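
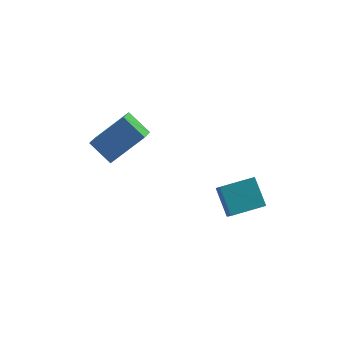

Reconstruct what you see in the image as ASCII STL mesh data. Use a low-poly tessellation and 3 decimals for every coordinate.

solid 
facet normal -0.750 -0.137 -0.648
outer loop
vertex -3.827 2.593 -0.446
vertex -3.489 3.457 -1.02
vertex -3.06 1.814 -1.169
endloop
endfacet
facet normal -0.309 -0.792 0.526
outer loop
vertex -1.591 2.083 0.1
vertex -3.827 2.593 -0.446
vertex -3.06 1.814 -1.169
endloop
endfacet
facet normal -0.750 -0.137 -0.647
outer loop
vertex -3.06 1.814 -1.169
vertex -3.489 3.457 -1.02
vertex -2.723 2.678 -1.742
endloop
endfacet
facet normal 0.585 -0.594 -0.552
outer loop
vertex -2.723 2.678 -1.742
vertex -1.591 2.083 0.1
vertex -3.06 1.814 -1.169
endloop
endfacet
facet normal -0.585 0.595 0.551
outer loop
vertex -3.827 2.593 -0.446
vertex -2.02 3.726 0.249
vertex -3.489 3.457 -1.02
endloop
endfacet
facet normal -0.309 -0.792 0.526
outer loop
vertex -2.357 2.862 0.822
vertex -3.827 2.593 -0.446
vertex -1.591 2.083 0.1
endloop
endfacet
facet normal -0.585 0.594 0.552
outer loop
vertex -2.357 2.862 0.822
vertex -2.02 3.726 0.249
vertex -3.827 2.593 -0.446
endloop
endfacet
facet normal 0.310 0.792 -0.526
outer loop
vertex -3.489 3.457 -1.02
vertex -2.02 3.726 0.249
vertex -2.723 2.678 -1.742
endloop
endfacet
facet normal 0.585 -0.595 -0.551
outer loop
vertex -1.253 2.947 -0.474
vertex -1.591 2.083 0.1
vertex -2.723 2.678 -1.742
endloop
endfacet
facet normal 0.309 0.792 -0.526
outer loop
vertex -2.723 2.678 -1.742
vertex -2.02 3.726 0.249
vertex -1.253 2.947 -0.474
endloop
endfacet
facet normal 0.750 0.137 0.648
outer loop
vertex -1.253 2.947 -0.474
vertex -2.357 2.862 0.822
vertex -1.591 2.083 0.1
endloop
endfacet
facet normal 0.750 0.137 0.648
outer loop
vertex -2.02 3.726 0.249
vertex -2.357 2.862 0.822
vertex -1.253 2.947 -0.474
endloop
endfacet
facet normal -0.980 -0.160 -0.119
outer loop
vertex 1.329 0.723 -2.437
vertex 1.314 1.538 -3.412
vertex 1.617 -0.365 -3.351
endloop
endfacet
facet normal 0.012 -0.641 0.767
outer loop
vertex 3.126 -0.118 -3.168
vertex 1.329 0.723 -2.437
vertex 1.617 -0.365 -3.351
endloop
endfacet
facet normal -0.980 -0.160 -0.119
outer loop
vertex 1.617 -0.365 -3.351
vertex 1.314 1.538 -3.412
vertex 1.602 0.45 -4.326
endloop
endfacet
facet normal 0.199 -0.750 -0.630
outer loop
vertex 1.602 0.45 -4.326
vertex 3.126 -0.118 -3.168
vertex 1.617 -0.365 -3.351
endloop
endfacet
facet normal -0.199 0.750 0.630
outer loop
vertex 1.329 0.723 -2.437
vertex 2.823 1.785 -3.229
vertex 1.314 1.538 -3.412
endloop
endfacet
facet normal 0.012 -0.641 0.767
outer loop
vertex 2.838 0.97 -2.254
vertex 1.329 0.723 -2.437
vertex 3.126 -0.118 -3.168
endloop
endfacet
facet normal -0.199 0.750 0.630
outer loop
vertex 2.838 0.97 -2.254
vertex 2.823 1.785 -3.229
vertex 1.329 0.723 -2.437
endloop
endfacet
facet normal -0.012 0.641 -0.767
outer loop
vertex 1.314 1.538 -3.412
vertex 2.823 1.785 -3.229
vertex 1.602 0.45 -4.326
endloop
endfacet
facet normal 0.199 -0.750 -0.630
outer loop
vertex 3.111 0.697 -4.143
vertex 3.126 -0.118 -3.168
vertex 1.602 0.45 -4.326
endloop
endfacet
facet normal -0.012 0.641 -0.767
outer loop
vertex 1.602 0.45 -4.326
vertex 2.823 1.785 -3.229
vertex 3.111 0.697 -4.143
endloop
endfacet
facet normal 0.980 0.160 0.119
outer loop
vertex 3.111 0.697 -4.143
vertex 2.838 0.97 -2.254
vertex 3.126 -0.118 -3.168
endloop
endfacet
facet normal 0.980 0.160 0.119
outer loop
vertex 2.823 1.785 -3.229
vertex 2.838 0.97 -2.254
vertex 3.111 0.697 -4.143
endloop
endfacet

endsolid


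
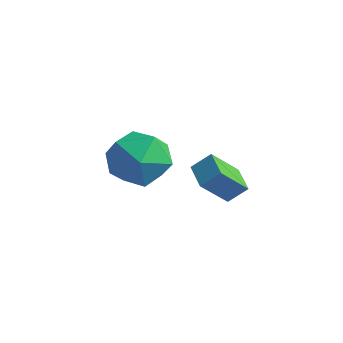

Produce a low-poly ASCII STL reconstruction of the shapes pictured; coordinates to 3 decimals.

solid 
facet normal -0.854 0.464 0.235
outer loop
vertex 1.243 -0.375 -1.058
vertex 1.486 0.572 -2.045
vertex 0.837 -0.845 -1.608
endloop
endfacet
facet normal -0.174 -0.681 0.711
outer loop
vertex 1.734 -1.332 -1.855
vertex 1.243 -0.375 -1.058
vertex 0.837 -0.845 -1.608
endloop
endfacet
facet normal -0.855 0.464 0.234
outer loop
vertex 0.837 -0.845 -1.608
vertex 1.486 0.572 -2.045
vertex 1.08 0.102 -2.596
endloop
endfacet
facet normal -0.490 -0.566 -0.663
outer loop
vertex 1.08 0.102 -2.596
vertex 1.734 -1.332 -1.855
vertex 0.837 -0.845 -1.608
endloop
endfacet
facet normal 0.490 0.566 0.663
outer loop
vertex 1.243 -0.375 -1.058
vertex 2.383 0.085 -2.292
vertex 1.486 0.572 -2.045
endloop
endfacet
facet normal -0.175 -0.682 0.710
outer loop
vertex 2.14 -0.862 -1.304
vertex 1.243 -0.375 -1.058
vertex 1.734 -1.332 -1.855
endloop
endfacet
facet normal 0.489 0.566 0.663
outer loop
vertex 2.14 -0.862 -1.304
vertex 2.383 0.085 -2.292
vertex 1.243 -0.375 -1.058
endloop
endfacet
facet normal 0.175 0.682 -0.710
outer loop
vertex 1.486 0.572 -2.045
vertex 2.383 0.085 -2.292
vertex 1.08 0.102 -2.596
endloop
endfacet
facet normal -0.489 -0.566 -0.664
outer loop
vertex 1.977 -0.385 -2.842
vertex 1.734 -1.332 -1.855
vertex 1.08 0.102 -2.596
endloop
endfacet
facet normal 0.175 0.681 -0.711
outer loop
vertex 1.08 0.102 -2.596
vertex 2.383 0.085 -2.292
vertex 1.977 -0.385 -2.842
endloop
endfacet
facet normal 0.855 -0.463 -0.234
outer loop
vertex 1.977 -0.385 -2.842
vertex 2.14 -0.862 -1.304
vertex 1.734 -1.332 -1.855
endloop
endfacet
facet normal 0.854 -0.464 -0.234
outer loop
vertex 2.383 0.085 -2.292
vertex 2.14 -0.862 -1.304
vertex 1.977 -0.385 -2.842
endloop
endfacet
facet normal -0.529 0.826 0.195
outer loop
vertex 0.482 -2.7 -0.461
vertex 0.535 -2.928 0.65
vertex 1.341 -2.296 0.161
endloop
endfacet
facet normal -0.139 0.907 -0.397
outer loop
vertex 0.482 -2.7 -0.461
vertex 1.341 -2.296 0.161
vertex 1.539 -2.719 -0.874
endloop
endfacet
facet normal -0.328 0.395 -0.858
outer loop
vertex 0.482 -2.7 -0.461
vertex 1.539 -2.719 -0.874
vertex 0.855 -3.613 -1.024
endloop
endfacet
facet normal -0.835 -0.002 -0.551
outer loop
vertex 0.482 -2.7 -0.461
vertex 0.855 -3.613 -1.024
vertex 0.234 -3.742 -0.082
endloop
endfacet
facet normal -0.959 0.265 0.100
outer loop
vertex 0.482 -2.7 -0.461
vertex 0.234 -3.742 -0.082
vertex 0.535 -2.928 0.65
endloop
endfacet
facet normal 0.546 0.807 -0.225
outer loop
vertex 1.539 -2.719 -0.874
vertex 1.341 -2.296 0.161
vertex 2.246 -2.958 -0.018
endloop
endfacet
facet normal -0.086 0.676 0.732
outer loop
vertex 1.341 -2.296 0.161
vertex 0.535 -2.928 0.65
vertex 1.625 -3.087 0.924
endloop
endfacet
facet normal -0.781 -0.233 0.580
outer loop
vertex 0.535 -2.928 0.65
vertex 0.234 -3.742 -0.082
vertex 0.941 -3.981 0.774
endloop
endfacet
facet normal -0.579 -0.664 -0.473
outer loop
vertex 0.234 -3.742 -0.082
vertex 0.855 -3.613 -1.024
vertex 1.139 -4.404 -0.261
endloop
endfacet
facet normal 0.241 -0.021 -0.970
outer loop
vertex 0.855 -3.613 -1.024
vertex 1.539 -2.719 -0.874
vertex 1.945 -3.772 -0.75
endloop
endfacet
facet normal 0.835 0.002 0.551
outer loop
vertex 1.998 -4.0 0.361
vertex 2.246 -2.958 -0.018
vertex 1.625 -3.087 0.924
endloop
endfacet
facet normal 0.328 -0.395 0.858
outer loop
vertex 1.998 -4.0 0.361
vertex 1.625 -3.087 0.924
vertex 0.941 -3.981 0.774
endloop
endfacet
facet normal 0.139 -0.907 0.397
outer loop
vertex 1.998 -4.0 0.361
vertex 0.941 -3.981 0.774
vertex 1.139 -4.404 -0.261
endloop
endfacet
facet normal 0.529 -0.826 -0.195
outer loop
vertex 1.998 -4.0 0.361
vertex 1.139 -4.404 -0.261
vertex 1.945 -3.772 -0.75
endloop
endfacet
facet normal 0.959 -0.265 -0.100
outer loop
vertex 1.998 -4.0 0.361
vertex 1.945 -3.772 -0.75
vertex 2.246 -2.958 -0.018
endloop
endfacet
facet normal 0.579 0.664 0.473
outer loop
vertex 1.625 -3.087 0.924
vertex 2.246 -2.958 -0.018
vertex 1.341 -2.296 0.161
endloop
endfacet
facet normal -0.241 0.021 0.970
outer loop
vertex 0.941 -3.981 0.774
vertex 1.625 -3.087 0.924
vertex 0.535 -2.928 0.65
endloop
endfacet
facet normal -0.546 -0.807 0.225
outer loop
vertex 1.139 -4.404 -0.261
vertex 0.941 -3.981 0.774
vertex 0.234 -3.742 -0.082
endloop
endfacet
facet normal 0.086 -0.676 -0.732
outer loop
vertex 1.945 -3.772 -0.75
vertex 1.139 -4.404 -0.261
vertex 0.855 -3.613 -1.024
endloop
endfacet
facet normal 0.781 0.233 -0.580
outer loop
vertex 2.246 -2.958 -0.018
vertex 1.945 -3.772 -0.75
vertex 1.539 -2.719 -0.874
endloop
endfacet

endsolid


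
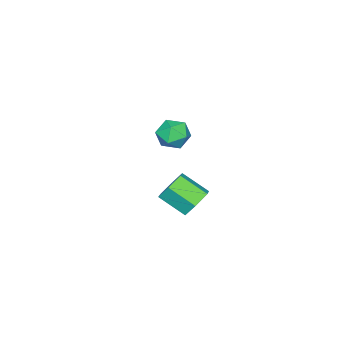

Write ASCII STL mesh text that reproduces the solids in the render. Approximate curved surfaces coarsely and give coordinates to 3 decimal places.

solid 
facet normal -0.118 -0.011 0.993
outer loop
vertex -1.15 1.123 2.681
vertex -0.918 0.348 2.7
vertex -0.367 0.937 2.772
endloop
endfacet
facet normal 0.063 0.640 0.766
outer loop
vertex -1.15 1.123 2.681
vertex -0.367 0.937 2.772
vertex -0.585 1.544 2.283
endloop
endfacet
facet normal -0.428 0.854 0.296
outer loop
vertex -1.15 1.123 2.681
vertex -0.585 1.544 2.283
vertex -1.27 1.331 1.908
endloop
endfacet
facet normal -0.913 0.335 0.232
outer loop
vertex -1.15 1.123 2.681
vertex -1.27 1.331 1.908
vertex -1.476 0.591 2.166
endloop
endfacet
facet normal -0.721 -0.200 0.663
outer loop
vertex -1.15 1.123 2.681
vertex -1.476 0.591 2.166
vertex -0.918 0.348 2.7
endloop
endfacet
facet normal 0.689 0.589 0.424
outer loop
vertex -0.585 1.544 2.283
vertex -0.367 0.937 2.772
vertex -0.004 1.029 2.054
endloop
endfacet
facet normal 0.395 -0.466 0.792
outer loop
vertex -0.367 0.937 2.772
vertex -0.918 0.348 2.7
vertex -0.21 0.289 2.312
endloop
endfacet
facet normal -0.582 -0.771 0.257
outer loop
vertex -0.918 0.348 2.7
vertex -1.476 0.591 2.166
vertex -0.895 0.076 1.937
endloop
endfacet
facet normal -0.893 0.095 -0.439
outer loop
vertex -1.476 0.591 2.166
vertex -1.27 1.331 1.908
vertex -1.113 0.683 1.448
endloop
endfacet
facet normal -0.107 0.936 -0.337
outer loop
vertex -1.27 1.331 1.908
vertex -0.585 1.544 2.283
vertex -0.562 1.272 1.52
endloop
endfacet
facet normal 0.913 -0.335 -0.232
outer loop
vertex -0.33 0.497 1.539
vertex -0.004 1.029 2.054
vertex -0.21 0.289 2.312
endloop
endfacet
facet normal 0.428 -0.854 -0.296
outer loop
vertex -0.33 0.497 1.539
vertex -0.21 0.289 2.312
vertex -0.895 0.076 1.937
endloop
endfacet
facet normal -0.063 -0.640 -0.766
outer loop
vertex -0.33 0.497 1.539
vertex -0.895 0.076 1.937
vertex -1.113 0.683 1.448
endloop
endfacet
facet normal 0.118 0.011 -0.993
outer loop
vertex -0.33 0.497 1.539
vertex -1.113 0.683 1.448
vertex -0.562 1.272 1.52
endloop
endfacet
facet normal 0.721 0.200 -0.663
outer loop
vertex -0.33 0.497 1.539
vertex -0.562 1.272 1.52
vertex -0.004 1.029 2.054
endloop
endfacet
facet normal 0.893 -0.095 0.439
outer loop
vertex -0.21 0.289 2.312
vertex -0.004 1.029 2.054
vertex -0.367 0.937 2.772
endloop
endfacet
facet normal 0.107 -0.936 0.337
outer loop
vertex -0.895 0.076 1.937
vertex -0.21 0.289 2.312
vertex -0.918 0.348 2.7
endloop
endfacet
facet normal -0.689 -0.589 -0.424
outer loop
vertex -1.113 0.683 1.448
vertex -0.895 0.076 1.937
vertex -1.476 0.591 2.166
endloop
endfacet
facet normal -0.395 0.466 -0.792
outer loop
vertex -0.562 1.272 1.52
vertex -1.113 0.683 1.448
vertex -1.27 1.331 1.908
endloop
endfacet
facet normal 0.582 0.771 -0.257
outer loop
vertex -0.004 1.029 2.054
vertex -0.562 1.272 1.52
vertex -0.585 1.544 2.283
endloop
endfacet
facet normal -0.132 0.828 -0.544
outer loop
vertex -2.224 0.952 -3.118
vertex -2.908 0.603 -3.483
vertex -2.992 1.058 -2.77
endloop
endfacet
facet normal 0.407 0.546 0.732
outer loop
vertex -2.224 0.952 -3.118
vertex -2.992 1.058 -2.77
vertex -2.028 -0.274 -2.312
endloop
endfacet
facet normal 0.407 0.546 0.732
outer loop
vertex -2.028 -0.274 -2.312
vertex -2.992 1.058 -2.77
vertex -2.797 -0.168 -1.964
endloop
endfacet
facet normal 0.132 -0.828 0.544
outer loop
vertex -2.028 -0.274 -2.312
vertex -2.797 -0.168 -1.964
vertex -2.712 -0.623 -2.677
endloop
endfacet
facet normal -0.132 0.828 -0.544
outer loop
vertex -2.992 1.058 -2.77
vertex -2.908 0.603 -3.483
vertex -3.676 0.709 -3.135
endloop
endfacet
facet normal -0.579 0.382 0.720
outer loop
vertex -2.992 1.058 -2.77
vertex -3.676 0.709 -3.135
vertex -2.797 -0.168 -1.964
endloop
endfacet
facet normal -0.580 0.381 0.720
outer loop
vertex -2.797 -0.168 -1.964
vertex -3.676 0.709 -3.135
vertex -3.48 -0.517 -2.329
endloop
endfacet
facet normal 0.132 -0.828 0.544
outer loop
vertex -2.797 -0.168 -1.964
vertex -3.48 -0.517 -2.329
vertex -2.712 -0.623 -2.677
endloop
endfacet
facet normal -0.132 0.828 -0.544
outer loop
vertex -3.676 0.709 -3.135
vertex -2.908 0.603 -3.483
vertex -3.592 0.254 -3.848
endloop
endfacet
facet normal -0.986 -0.165 -0.011
outer loop
vertex -3.676 0.709 -3.135
vertex -3.592 0.254 -3.848
vertex -3.48 -0.517 -2.329
endloop
endfacet
facet normal -0.986 -0.165 -0.011
outer loop
vertex -3.48 -0.517 -2.329
vertex -3.592 0.254 -3.848
vertex -3.396 -0.972 -3.042
endloop
endfacet
facet normal 0.132 -0.828 0.544
outer loop
vertex -3.48 -0.517 -2.329
vertex -3.396 -0.972 -3.042
vertex -2.712 -0.623 -2.677
endloop
endfacet
facet normal -0.132 0.828 -0.544
outer loop
vertex -3.592 0.254 -3.848
vertex -2.908 0.603 -3.483
vertex -2.823 0.148 -4.196
endloop
endfacet
facet normal -0.407 -0.546 -0.732
outer loop
vertex -3.592 0.254 -3.848
vertex -2.823 0.148 -4.196
vertex -3.396 -0.972 -3.042
endloop
endfacet
facet normal -0.407 -0.546 -0.732
outer loop
vertex -3.396 -0.972 -3.042
vertex -2.823 0.148 -4.196
vertex -2.628 -1.078 -3.39
endloop
endfacet
facet normal 0.132 -0.828 0.544
outer loop
vertex -3.396 -0.972 -3.042
vertex -2.628 -1.078 -3.39
vertex -2.712 -0.623 -2.677
endloop
endfacet
facet normal -0.132 0.828 -0.544
outer loop
vertex -2.823 0.148 -4.196
vertex -2.908 0.603 -3.483
vertex -2.14 0.497 -3.831
endloop
endfacet
facet normal 0.580 -0.381 -0.720
outer loop
vertex -2.823 0.148 -4.196
vertex -2.14 0.497 -3.831
vertex -2.628 -1.078 -3.39
endloop
endfacet
facet normal 0.579 -0.381 -0.721
outer loop
vertex -2.628 -1.078 -3.39
vertex -2.14 0.497 -3.831
vertex -1.944 -0.729 -3.025
endloop
endfacet
facet normal 0.132 -0.828 0.544
outer loop
vertex -2.628 -1.078 -3.39
vertex -1.944 -0.729 -3.025
vertex -2.712 -0.623 -2.677
endloop
endfacet
facet normal -0.132 0.828 -0.544
outer loop
vertex -2.14 0.497 -3.831
vertex -2.908 0.603 -3.483
vertex -2.224 0.952 -3.118
endloop
endfacet
facet normal 0.986 0.165 0.011
outer loop
vertex -2.14 0.497 -3.831
vertex -2.224 0.952 -3.118
vertex -1.944 -0.729 -3.025
endloop
endfacet
facet normal 0.986 0.165 0.011
outer loop
vertex -1.944 -0.729 -3.025
vertex -2.224 0.952 -3.118
vertex -2.028 -0.274 -2.312
endloop
endfacet
facet normal 0.132 -0.828 0.544
outer loop
vertex -1.944 -0.729 -3.025
vertex -2.028 -0.274 -2.312
vertex -2.712 -0.623 -2.677
endloop
endfacet

endsolid


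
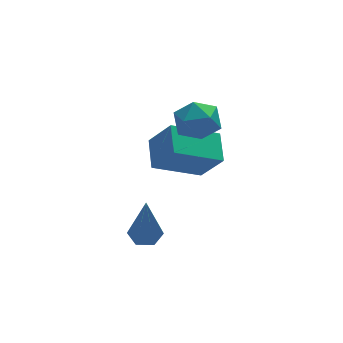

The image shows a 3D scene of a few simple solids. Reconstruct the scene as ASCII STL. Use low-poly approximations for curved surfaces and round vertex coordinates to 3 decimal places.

solid 
facet normal 0.080 0.302 -0.950
outer loop
vertex -0.934 -1.97 -2.845
vertex -1.444 -1.793 -2.832
vertex -1.04 -1.463 -2.693
endloop
endfacet
facet normal 0.936 0.094 0.338
outer loop
vertex -0.934 -1.97 -2.845
vertex -1.04 -1.463 -2.693
vertex -1.616 -2.427 -0.828
endloop
endfacet
facet normal 0.082 0.300 -0.950
outer loop
vertex -1.04 -1.463 -2.693
vertex -1.444 -1.793 -2.832
vertex -1.55 -1.285 -2.681
endloop
endfacet
facet normal 0.294 0.809 0.509
outer loop
vertex -1.04 -1.463 -2.693
vertex -1.55 -1.285 -2.681
vertex -1.616 -2.427 -0.828
endloop
endfacet
facet normal 0.082 0.300 -0.950
outer loop
vertex -1.55 -1.285 -2.681
vertex -1.444 -1.793 -2.832
vertex -1.954 -1.615 -2.82
endloop
endfacet
facet normal -0.660 0.650 0.377
outer loop
vertex -1.55 -1.285 -2.681
vertex -1.954 -1.615 -2.82
vertex -1.616 -2.427 -0.828
endloop
endfacet
facet normal 0.083 0.302 -0.950
outer loop
vertex -1.954 -1.615 -2.82
vertex -1.444 -1.793 -2.832
vertex -1.848 -2.123 -2.972
endloop
endfacet
facet normal -0.972 -0.225 0.073
outer loop
vertex -1.954 -1.615 -2.82
vertex -1.848 -2.123 -2.972
vertex -1.616 -2.427 -0.828
endloop
endfacet
facet normal 0.082 0.302 -0.950
outer loop
vertex -1.848 -2.123 -2.972
vertex -1.444 -1.793 -2.832
vertex -1.338 -2.3 -2.984
endloop
endfacet
facet normal -0.328 -0.939 -0.098
outer loop
vertex -1.848 -2.123 -2.972
vertex -1.338 -2.3 -2.984
vertex -1.616 -2.427 -0.828
endloop
endfacet
facet normal 0.080 0.302 -0.950
outer loop
vertex -1.338 -2.3 -2.984
vertex -1.444 -1.793 -2.832
vertex -0.934 -1.97 -2.845
endloop
endfacet
facet normal 0.625 -0.780 0.035
outer loop
vertex -1.338 -2.3 -2.984
vertex -0.934 -1.97 -2.845
vertex -1.616 -2.427 -0.828
endloop
endfacet
facet normal -0.896 0.014 0.444
outer loop
vertex 0.407 1.016 -1.782
vertex 0.657 2.045 -1.309
vertex -0.117 1.639 -2.859
endloop
endfacet
facet normal -0.215 -0.887 -0.408
outer loop
vertex 1.523 1.615 -3.671
vertex 0.407 1.016 -1.782
vertex -0.117 1.639 -2.859
endloop
endfacet
facet normal -0.896 0.013 0.444
outer loop
vertex -0.117 1.639 -2.859
vertex 0.657 2.045 -1.309
vertex 0.133 2.668 -2.385
endloop
endfacet
facet normal -0.388 0.462 -0.798
outer loop
vertex 0.133 2.668 -2.385
vertex 1.523 1.615 -3.671
vertex -0.117 1.639 -2.859
endloop
endfacet
facet normal 0.388 -0.461 0.798
outer loop
vertex 0.407 1.016 -1.782
vertex 2.297 2.021 -2.121
vertex 0.657 2.045 -1.309
endloop
endfacet
facet normal -0.216 -0.887 -0.409
outer loop
vertex 2.047 0.992 -2.595
vertex 0.407 1.016 -1.782
vertex 1.523 1.615 -3.671
endloop
endfacet
facet normal 0.389 -0.462 0.797
outer loop
vertex 2.047 0.992 -2.595
vertex 2.297 2.021 -2.121
vertex 0.407 1.016 -1.782
endloop
endfacet
facet normal 0.215 0.887 0.409
outer loop
vertex 0.657 2.045 -1.309
vertex 2.297 2.021 -2.121
vertex 0.133 2.668 -2.385
endloop
endfacet
facet normal -0.389 0.461 -0.798
outer loop
vertex 1.773 2.644 -3.198
vertex 1.523 1.615 -3.671
vertex 0.133 2.668 -2.385
endloop
endfacet
facet normal 0.215 0.887 0.408
outer loop
vertex 0.133 2.668 -2.385
vertex 2.297 2.021 -2.121
vertex 1.773 2.644 -3.198
endloop
endfacet
facet normal 0.896 -0.014 -0.444
outer loop
vertex 1.773 2.644 -3.198
vertex 2.047 0.992 -2.595
vertex 1.523 1.615 -3.671
endloop
endfacet
facet normal 0.896 -0.013 -0.444
outer loop
vertex 2.297 2.021 -2.121
vertex 2.047 0.992 -2.595
vertex 1.773 2.644 -3.198
endloop
endfacet
facet normal -0.287 0.723 0.628
outer loop
vertex 0.581 1.537 -0.308
vertex 1.122 1.26 0.258
vertex 1.357 1.834 -0.295
endloop
endfacet
facet normal -0.356 0.933 -0.050
outer loop
vertex 0.581 1.537 -0.308
vertex 1.357 1.834 -0.295
vertex 0.992 1.656 -1.02
endloop
endfacet
facet normal -0.793 0.477 -0.378
outer loop
vertex 0.581 1.537 -0.308
vertex 0.992 1.656 -1.02
vertex 0.532 0.973 -0.916
endloop
endfacet
facet normal -0.995 -0.017 0.096
outer loop
vertex 0.581 1.537 -0.308
vertex 0.532 0.973 -0.916
vertex 0.612 0.727 -0.126
endloop
endfacet
facet normal -0.682 0.135 0.718
outer loop
vertex 0.581 1.537 -0.308
vertex 0.612 0.727 -0.126
vertex 1.122 1.26 0.258
endloop
endfacet
facet normal 0.284 0.888 -0.361
outer loop
vertex 0.992 1.656 -1.02
vertex 1.357 1.834 -0.295
vertex 1.788 1.453 -0.894
endloop
endfacet
facet normal 0.396 0.548 0.737
outer loop
vertex 1.357 1.834 -0.295
vertex 1.122 1.26 0.258
vertex 1.868 1.207 -0.104
endloop
endfacet
facet normal -0.243 -0.404 0.882
outer loop
vertex 1.122 1.26 0.258
vertex 0.612 0.727 -0.126
vertex 1.408 0.524 0.0
endloop
endfacet
facet normal -0.750 -0.650 -0.126
outer loop
vertex 0.612 0.727 -0.126
vertex 0.532 0.973 -0.916
vertex 1.043 0.346 -0.725
endloop
endfacet
facet normal -0.423 0.149 -0.894
outer loop
vertex 0.532 0.973 -0.916
vertex 0.992 1.656 -1.02
vertex 1.278 0.92 -1.278
endloop
endfacet
facet normal 0.995 0.017 -0.096
outer loop
vertex 1.819 0.643 -0.712
vertex 1.788 1.453 -0.894
vertex 1.868 1.207 -0.104
endloop
endfacet
facet normal 0.793 -0.477 0.378
outer loop
vertex 1.819 0.643 -0.712
vertex 1.868 1.207 -0.104
vertex 1.408 0.524 0.0
endloop
endfacet
facet normal 0.356 -0.933 0.050
outer loop
vertex 1.819 0.643 -0.712
vertex 1.408 0.524 0.0
vertex 1.043 0.346 -0.725
endloop
endfacet
facet normal 0.287 -0.723 -0.628
outer loop
vertex 1.819 0.643 -0.712
vertex 1.043 0.346 -0.725
vertex 1.278 0.92 -1.278
endloop
endfacet
facet normal 0.682 -0.135 -0.718
outer loop
vertex 1.819 0.643 -0.712
vertex 1.278 0.92 -1.278
vertex 1.788 1.453 -0.894
endloop
endfacet
facet normal 0.750 0.650 0.126
outer loop
vertex 1.868 1.207 -0.104
vertex 1.788 1.453 -0.894
vertex 1.357 1.834 -0.295
endloop
endfacet
facet normal 0.423 -0.149 0.894
outer loop
vertex 1.408 0.524 0.0
vertex 1.868 1.207 -0.104
vertex 1.122 1.26 0.258
endloop
endfacet
facet normal -0.284 -0.888 0.361
outer loop
vertex 1.043 0.346 -0.725
vertex 1.408 0.524 0.0
vertex 0.612 0.727 -0.126
endloop
endfacet
facet normal -0.396 -0.548 -0.737
outer loop
vertex 1.278 0.92 -1.278
vertex 1.043 0.346 -0.725
vertex 0.532 0.973 -0.916
endloop
endfacet
facet normal 0.243 0.404 -0.882
outer loop
vertex 1.788 1.453 -0.894
vertex 1.278 0.92 -1.278
vertex 0.992 1.656 -1.02
endloop
endfacet

endsolid


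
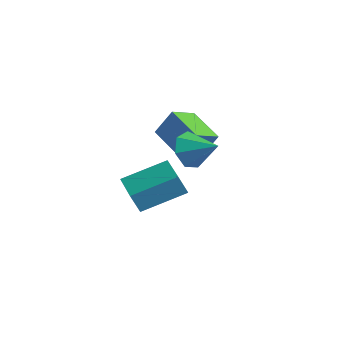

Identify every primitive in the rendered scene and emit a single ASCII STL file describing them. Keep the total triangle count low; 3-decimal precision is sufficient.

solid 
facet normal -0.906 0.423 0.022
outer loop
vertex -3.584 -0.639 -0.727
vertex -2.772 1.057 0.063
vertex -3.435 -0.272 -1.667
endloop
endfacet
facet normal -0.398 -0.832 -0.388
outer loop
vertex -1.968 -0.957 -1.703
vertex -3.584 -0.639 -0.727
vertex -3.435 -0.272 -1.667
endloop
endfacet
facet normal -0.906 0.423 0.022
outer loop
vertex -3.435 -0.272 -1.667
vertex -2.772 1.057 0.063
vertex -2.624 1.424 -0.877
endloop
endfacet
facet normal 0.145 0.360 -0.922
outer loop
vertex -2.624 1.424 -0.877
vertex -1.968 -0.957 -1.703
vertex -3.435 -0.272 -1.667
endloop
endfacet
facet normal -0.145 -0.360 0.922
outer loop
vertex -3.584 -0.639 -0.727
vertex -1.305 0.372 0.027
vertex -2.772 1.057 0.063
endloop
endfacet
facet normal -0.398 -0.832 -0.387
outer loop
vertex -2.116 -1.324 -0.763
vertex -3.584 -0.639 -0.727
vertex -1.968 -0.957 -1.703
endloop
endfacet
facet normal -0.145 -0.360 0.922
outer loop
vertex -2.116 -1.324 -0.763
vertex -1.305 0.372 0.027
vertex -3.584 -0.639 -0.727
endloop
endfacet
facet normal 0.398 0.832 0.387
outer loop
vertex -2.772 1.057 0.063
vertex -1.305 0.372 0.027
vertex -2.624 1.424 -0.877
endloop
endfacet
facet normal 0.145 0.360 -0.922
outer loop
vertex -1.156 0.739 -0.913
vertex -1.968 -0.957 -1.703
vertex -2.624 1.424 -0.877
endloop
endfacet
facet normal 0.398 0.832 0.388
outer loop
vertex -2.624 1.424 -0.877
vertex -1.305 0.372 0.027
vertex -1.156 0.739 -0.913
endloop
endfacet
facet normal 0.906 -0.423 -0.023
outer loop
vertex -1.156 0.739 -0.913
vertex -2.116 -1.324 -0.763
vertex -1.968 -0.957 -1.703
endloop
endfacet
facet normal 0.906 -0.423 -0.022
outer loop
vertex -1.305 0.372 0.027
vertex -2.116 -1.324 -0.763
vertex -1.156 0.739 -0.913
endloop
endfacet
facet normal -0.342 -0.376 -0.861
outer loop
vertex 0.588 -1.201 2.551
vertex -0.971 -1.035 3.097
vertex 0.544 -0.095 2.086
endloop
endfacet
facet normal 0.939 -0.101 -0.328
outer loop
vertex 0.971 0.375 3.163
vertex 0.588 -1.201 2.551
vertex 0.544 -0.095 2.086
endloop
endfacet
facet normal -0.342 -0.376 -0.861
outer loop
vertex 0.544 -0.095 2.086
vertex -0.971 -1.035 3.097
vertex -1.015 0.071 2.632
endloop
endfacet
facet normal -0.038 0.921 -0.387
outer loop
vertex -1.015 0.071 2.632
vertex 0.971 0.375 3.163
vertex 0.544 -0.095 2.086
endloop
endfacet
facet normal 0.038 -0.921 0.387
outer loop
vertex 0.588 -1.201 2.551
vertex -0.544 -0.565 4.174
vertex -0.971 -1.035 3.097
endloop
endfacet
facet normal 0.939 -0.101 -0.328
outer loop
vertex 1.015 -0.731 3.628
vertex 0.588 -1.201 2.551
vertex 0.971 0.375 3.163
endloop
endfacet
facet normal 0.038 -0.921 0.387
outer loop
vertex 1.015 -0.731 3.628
vertex -0.544 -0.565 4.174
vertex 0.588 -1.201 2.551
endloop
endfacet
facet normal -0.939 0.101 0.328
outer loop
vertex -0.971 -1.035 3.097
vertex -0.544 -0.565 4.174
vertex -1.015 0.071 2.632
endloop
endfacet
facet normal -0.038 0.921 -0.387
outer loop
vertex -0.588 0.541 3.709
vertex 0.971 0.375 3.163
vertex -1.015 0.071 2.632
endloop
endfacet
facet normal -0.939 0.101 0.328
outer loop
vertex -1.015 0.071 2.632
vertex -0.544 -0.565 4.174
vertex -0.588 0.541 3.709
endloop
endfacet
facet normal 0.342 0.376 0.861
outer loop
vertex -0.588 0.541 3.709
vertex 1.015 -0.731 3.628
vertex 0.971 0.375 3.163
endloop
endfacet
facet normal 0.342 0.376 0.861
outer loop
vertex -0.544 -0.565 4.174
vertex 1.015 -0.731 3.628
vertex -0.588 0.541 3.709
endloop
endfacet
facet normal -0.862 -0.282 -0.421
outer loop
vertex 1.951 -2.065 2.883
vertex 1.53 -1.484 3.356
vertex 1.879 -1.388 2.576
endloop
endfacet
facet normal 0.869 -0.125 -0.479
outer loop
vertex 1.951 -2.065 2.883
vertex 1.879 -1.388 2.576
vertex 2.65 -1.116 3.904
endloop
endfacet
facet normal -0.862 -0.282 -0.421
outer loop
vertex 1.879 -1.388 2.576
vertex 1.53 -1.484 3.356
vertex 1.544 -0.783 2.857
endloop
endfacet
facet normal 0.643 0.585 -0.493
outer loop
vertex 1.879 -1.388 2.576
vertex 1.544 -0.783 2.857
vertex 2.65 -1.116 3.904
endloop
endfacet
facet normal -0.862 -0.282 -0.421
outer loop
vertex 1.544 -0.783 2.857
vertex 1.53 -1.484 3.356
vertex 1.198 -0.706 3.514
endloop
endfacet
facet normal 0.265 0.964 0.027
outer loop
vertex 1.544 -0.783 2.857
vertex 1.198 -0.706 3.514
vertex 2.65 -1.116 3.904
endloop
endfacet
facet normal -0.862 -0.282 -0.421
outer loop
vertex 1.198 -0.706 3.514
vertex 1.53 -1.484 3.356
vertex 1.102 -1.214 4.052
endloop
endfacet
facet normal 0.020 0.725 0.688
outer loop
vertex 1.198 -0.706 3.514
vertex 1.102 -1.214 4.052
vertex 2.65 -1.116 3.904
endloop
endfacet
facet normal -0.862 -0.282 -0.421
outer loop
vertex 1.102 -1.214 4.052
vertex 1.53 -1.484 3.356
vertex 1.328 -1.925 4.066
endloop
endfacet
facet normal 0.092 0.049 0.995
outer loop
vertex 1.102 -1.214 4.052
vertex 1.328 -1.925 4.066
vertex 2.65 -1.116 3.904
endloop
endfacet
facet normal -0.862 -0.283 -0.421
outer loop
vertex 1.328 -1.925 4.066
vertex 1.53 -1.484 3.356
vertex 1.706 -2.304 3.546
endloop
endfacet
facet normal 0.427 -0.554 0.714
outer loop
vertex 1.328 -1.925 4.066
vertex 1.706 -2.304 3.546
vertex 2.65 -1.116 3.904
endloop
endfacet
facet normal -0.862 -0.282 -0.420
outer loop
vertex 1.706 -2.304 3.546
vertex 1.53 -1.484 3.356
vertex 1.951 -2.065 2.883
endloop
endfacet
facet normal 0.773 -0.632 0.058
outer loop
vertex 1.706 -2.304 3.546
vertex 1.951 -2.065 2.883
vertex 2.65 -1.116 3.904
endloop
endfacet

endsolid


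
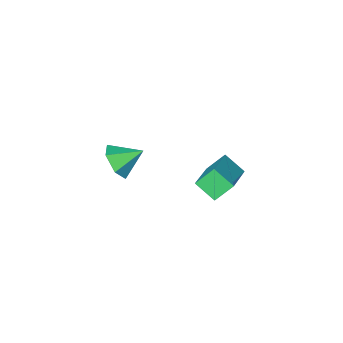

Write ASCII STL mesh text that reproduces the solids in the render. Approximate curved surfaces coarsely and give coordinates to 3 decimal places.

solid 
facet normal -0.631 0.248 0.735
outer loop
vertex -3.182 3.473 0.139
vertex -3.669 4.446 -0.607
vertex -4.67 2.104 -0.675
endloop
endfacet
facet normal 0.369 -0.737 0.566
outer loop
vertex -3.831 1.774 -1.653
vertex -3.182 3.473 0.139
vertex -4.67 2.104 -0.675
endloop
endfacet
facet normal -0.631 0.248 0.735
outer loop
vertex -4.67 2.104 -0.675
vertex -3.669 4.446 -0.607
vertex -5.157 3.077 -1.422
endloop
endfacet
facet normal -0.682 -0.628 -0.373
outer loop
vertex -5.157 3.077 -1.422
vertex -3.831 1.774 -1.653
vertex -4.67 2.104 -0.675
endloop
endfacet
facet normal 0.683 0.628 0.374
outer loop
vertex -3.182 3.473 0.139
vertex -2.83 4.116 -1.585
vertex -3.669 4.446 -0.607
endloop
endfacet
facet normal 0.369 -0.738 0.566
outer loop
vertex -2.343 3.143 -0.838
vertex -3.182 3.473 0.139
vertex -3.831 1.774 -1.653
endloop
endfacet
facet normal 0.682 0.628 0.374
outer loop
vertex -2.343 3.143 -0.838
vertex -2.83 4.116 -1.585
vertex -3.182 3.473 0.139
endloop
endfacet
facet normal -0.369 0.738 -0.565
outer loop
vertex -3.669 4.446 -0.607
vertex -2.83 4.116 -1.585
vertex -5.157 3.077 -1.422
endloop
endfacet
facet normal -0.682 -0.628 -0.374
outer loop
vertex -4.318 2.747 -2.399
vertex -3.831 1.774 -1.653
vertex -5.157 3.077 -1.422
endloop
endfacet
facet normal -0.369 0.737 -0.566
outer loop
vertex -5.157 3.077 -1.422
vertex -2.83 4.116 -1.585
vertex -4.318 2.747 -2.399
endloop
endfacet
facet normal 0.631 -0.248 -0.735
outer loop
vertex -4.318 2.747 -2.399
vertex -2.343 3.143 -0.838
vertex -3.831 1.774 -1.653
endloop
endfacet
facet normal 0.631 -0.249 -0.735
outer loop
vertex -2.83 4.116 -1.585
vertex -2.343 3.143 -0.838
vertex -4.318 2.747 -2.399
endloop
endfacet
facet normal 0.774 -0.379 -0.507
outer loop
vertex -0.783 -2.736 -2.841
vertex -1.402 -2.787 -3.749
vertex -0.817 -1.881 -3.532
endloop
endfacet
facet normal 0.139 0.626 0.767
outer loop
vertex -0.783 -2.736 -2.841
vertex -0.817 -1.881 -3.532
vertex -2.618 -2.193 -2.951
endloop
endfacet
facet normal 0.774 -0.378 -0.508
outer loop
vertex -0.817 -1.881 -3.532
vertex -1.402 -2.787 -3.749
vertex -1.437 -1.931 -4.439
endloop
endfacet
facet normal -0.154 0.987 0.051
outer loop
vertex -0.817 -1.881 -3.532
vertex -1.437 -1.931 -4.439
vertex -2.618 -2.193 -2.951
endloop
endfacet
facet normal 0.774 -0.378 -0.508
outer loop
vertex -1.437 -1.931 -4.439
vertex -1.402 -2.787 -3.749
vertex -2.022 -2.837 -4.656
endloop
endfacet
facet normal -0.695 0.558 -0.454
outer loop
vertex -1.437 -1.931 -4.439
vertex -2.022 -2.837 -4.656
vertex -2.618 -2.193 -2.951
endloop
endfacet
facet normal 0.774 -0.378 -0.508
outer loop
vertex -2.022 -2.837 -4.656
vertex -1.402 -2.787 -3.749
vertex -1.987 -3.693 -3.966
endloop
endfacet
facet normal -0.942 -0.233 -0.241
outer loop
vertex -2.022 -2.837 -4.656
vertex -1.987 -3.693 -3.966
vertex -2.618 -2.193 -2.951
endloop
endfacet
facet normal 0.774 -0.378 -0.507
outer loop
vertex -1.987 -3.693 -3.966
vertex -1.402 -2.787 -3.749
vertex -1.367 -3.642 -3.058
endloop
endfacet
facet normal -0.648 -0.595 0.476
outer loop
vertex -1.987 -3.693 -3.966
vertex -1.367 -3.642 -3.058
vertex -2.618 -2.193 -2.951
endloop
endfacet
facet normal 0.775 -0.378 -0.507
outer loop
vertex -1.367 -3.642 -3.058
vertex -1.402 -2.787 -3.749
vertex -0.783 -2.736 -2.841
endloop
endfacet
facet normal -0.108 -0.165 0.980
outer loop
vertex -1.367 -3.642 -3.058
vertex -0.783 -2.736 -2.841
vertex -2.618 -2.193 -2.951
endloop
endfacet

endsolid


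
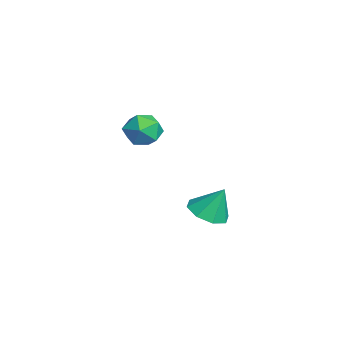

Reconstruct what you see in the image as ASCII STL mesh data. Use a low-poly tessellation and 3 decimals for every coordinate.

solid 
facet normal -0.134 -0.432 -0.892
outer loop
vertex 2.781 3.317 -1.721
vertex 2.236 2.708 -1.344
vertex 2.122 3.518 -1.719
endloop
endfacet
facet normal 0.291 0.954 0.067
outer loop
vertex 2.781 3.317 -1.721
vertex 2.122 3.518 -1.719
vertex 2.424 3.312 -0.096
endloop
endfacet
facet normal -0.133 -0.432 -0.892
outer loop
vertex 2.122 3.518 -1.719
vertex 2.236 2.708 -1.344
vertex 1.53 3.244 -1.498
endloop
endfacet
facet normal -0.356 0.916 0.183
outer loop
vertex 2.122 3.518 -1.719
vertex 1.53 3.244 -1.498
vertex 2.424 3.312 -0.096
endloop
endfacet
facet normal -0.134 -0.433 -0.892
outer loop
vertex 1.53 3.244 -1.498
vertex 2.236 2.708 -1.344
vertex 1.352 2.656 -1.186
endloop
endfacet
facet normal -0.754 0.471 0.458
outer loop
vertex 1.53 3.244 -1.498
vertex 1.352 2.656 -1.186
vertex 2.424 3.312 -0.096
endloop
endfacet
facet normal -0.134 -0.431 -0.892
outer loop
vertex 1.352 2.656 -1.186
vertex 2.236 2.708 -1.344
vertex 1.691 2.099 -0.968
endloop
endfacet
facet normal -0.670 -0.121 0.732
outer loop
vertex 1.352 2.656 -1.186
vertex 1.691 2.099 -0.968
vertex 2.424 3.312 -0.096
endloop
endfacet
facet normal -0.133 -0.432 -0.892
outer loop
vertex 1.691 2.099 -0.968
vertex 2.236 2.708 -1.344
vertex 2.35 1.898 -0.969
endloop
endfacet
facet normal -0.155 -0.513 0.844
outer loop
vertex 1.691 2.099 -0.968
vertex 2.35 1.898 -0.969
vertex 2.424 3.312 -0.096
endloop
endfacet
facet normal -0.135 -0.432 -0.892
outer loop
vertex 2.35 1.898 -0.969
vertex 2.236 2.708 -1.344
vertex 2.942 2.171 -1.191
endloop
endfacet
facet normal 0.493 -0.476 0.729
outer loop
vertex 2.35 1.898 -0.969
vertex 2.942 2.171 -1.191
vertex 2.424 3.312 -0.096
endloop
endfacet
facet normal -0.134 -0.431 -0.892
outer loop
vertex 2.942 2.171 -1.191
vertex 2.236 2.708 -1.344
vertex 3.121 2.759 -1.502
endloop
endfacet
facet normal 0.891 -0.031 0.454
outer loop
vertex 2.942 2.171 -1.191
vertex 3.121 2.759 -1.502
vertex 2.424 3.312 -0.096
endloop
endfacet
facet normal -0.134 -0.432 -0.892
outer loop
vertex 3.121 2.759 -1.502
vertex 2.236 2.708 -1.344
vertex 2.781 3.317 -1.721
endloop
endfacet
facet normal 0.807 0.562 0.179
outer loop
vertex 3.121 2.759 -1.502
vertex 2.781 3.317 -1.721
vertex 2.424 3.312 -0.096
endloop
endfacet
facet normal -0.152 0.890 0.429
outer loop
vertex 3.204 0.924 3.515
vertex 2.818 0.547 4.16
vertex 3.648 0.677 4.185
endloop
endfacet
facet normal 0.444 0.895 0.036
outer loop
vertex 3.204 0.924 3.515
vertex 3.648 0.677 4.185
vertex 3.953 0.557 3.41
endloop
endfacet
facet normal 0.267 0.726 -0.634
outer loop
vertex 3.204 0.924 3.515
vertex 3.953 0.557 3.41
vertex 3.311 0.353 2.906
endloop
endfacet
facet normal -0.438 0.616 -0.655
outer loop
vertex 3.204 0.924 3.515
vertex 3.311 0.353 2.906
vertex 2.609 0.347 3.37
endloop
endfacet
facet normal -0.696 0.718 0.003
outer loop
vertex 3.204 0.924 3.515
vertex 2.609 0.347 3.37
vertex 2.818 0.547 4.16
endloop
endfacet
facet normal 0.877 0.387 0.285
outer loop
vertex 3.953 0.557 3.41
vertex 3.648 0.677 4.185
vertex 4.031 -0.047 3.99
endloop
endfacet
facet normal -0.087 0.378 0.922
outer loop
vertex 3.648 0.677 4.185
vertex 2.818 0.547 4.16
vertex 3.329 -0.053 4.454
endloop
endfacet
facet normal -0.968 0.097 0.231
outer loop
vertex 2.818 0.547 4.16
vertex 2.609 0.347 3.37
vertex 2.687 -0.257 3.95
endloop
endfacet
facet normal -0.550 -0.067 -0.833
outer loop
vertex 2.609 0.347 3.37
vertex 3.311 0.353 2.906
vertex 2.992 -0.377 3.175
endloop
endfacet
facet normal 0.591 0.112 -0.799
outer loop
vertex 3.311 0.353 2.906
vertex 3.953 0.557 3.41
vertex 3.822 -0.247 3.2
endloop
endfacet
facet normal 0.438 -0.616 0.655
outer loop
vertex 3.436 -0.624 3.845
vertex 4.031 -0.047 3.99
vertex 3.329 -0.053 4.454
endloop
endfacet
facet normal -0.267 -0.726 0.634
outer loop
vertex 3.436 -0.624 3.845
vertex 3.329 -0.053 4.454
vertex 2.687 -0.257 3.95
endloop
endfacet
facet normal -0.444 -0.895 -0.036
outer loop
vertex 3.436 -0.624 3.845
vertex 2.687 -0.257 3.95
vertex 2.992 -0.377 3.175
endloop
endfacet
facet normal 0.152 -0.890 -0.429
outer loop
vertex 3.436 -0.624 3.845
vertex 2.992 -0.377 3.175
vertex 3.822 -0.247 3.2
endloop
endfacet
facet normal 0.696 -0.718 -0.003
outer loop
vertex 3.436 -0.624 3.845
vertex 3.822 -0.247 3.2
vertex 4.031 -0.047 3.99
endloop
endfacet
facet normal 0.550 0.067 0.833
outer loop
vertex 3.329 -0.053 4.454
vertex 4.031 -0.047 3.99
vertex 3.648 0.677 4.185
endloop
endfacet
facet normal -0.591 -0.112 0.799
outer loop
vertex 2.687 -0.257 3.95
vertex 3.329 -0.053 4.454
vertex 2.818 0.547 4.16
endloop
endfacet
facet normal -0.877 -0.387 -0.285
outer loop
vertex 2.992 -0.377 3.175
vertex 2.687 -0.257 3.95
vertex 2.609 0.347 3.37
endloop
endfacet
facet normal 0.087 -0.378 -0.922
outer loop
vertex 3.822 -0.247 3.2
vertex 2.992 -0.377 3.175
vertex 3.311 0.353 2.906
endloop
endfacet
facet normal 0.968 -0.097 -0.231
outer loop
vertex 4.031 -0.047 3.99
vertex 3.822 -0.247 3.2
vertex 3.953 0.557 3.41
endloop
endfacet

endsolid


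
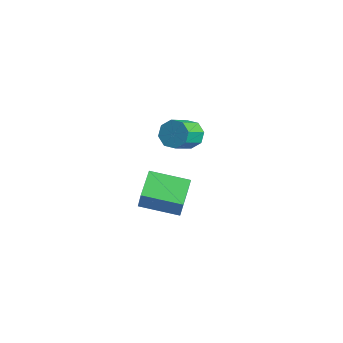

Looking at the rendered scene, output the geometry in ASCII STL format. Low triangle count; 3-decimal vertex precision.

solid 
facet normal -0.515 0.842 0.162
outer loop
vertex 2.594 -3.814 0.318
vertex 4.361 -2.663 -0.048
vertex 2.333 -3.762 -0.78
endloop
endfacet
facet normal -0.826 -0.538 0.171
outer loop
vertex 3.259 -5.277 -1.072
vertex 2.594 -3.814 0.318
vertex 2.333 -3.762 -0.78
endloop
endfacet
facet normal -0.515 0.842 0.162
outer loop
vertex 2.333 -3.762 -0.78
vertex 4.361 -2.663 -0.048
vertex 4.1 -2.611 -1.146
endloop
endfacet
facet normal -0.231 0.046 -0.972
outer loop
vertex 4.1 -2.611 -1.146
vertex 3.259 -5.277 -1.072
vertex 2.333 -3.762 -0.78
endloop
endfacet
facet normal 0.231 -0.046 0.972
outer loop
vertex 2.594 -3.814 0.318
vertex 5.287 -4.178 -0.34
vertex 4.361 -2.663 -0.048
endloop
endfacet
facet normal -0.826 -0.538 0.171
outer loop
vertex 3.52 -5.329 0.026
vertex 2.594 -3.814 0.318
vertex 3.259 -5.277 -1.072
endloop
endfacet
facet normal 0.231 -0.046 0.972
outer loop
vertex 3.52 -5.329 0.026
vertex 5.287 -4.178 -0.34
vertex 2.594 -3.814 0.318
endloop
endfacet
facet normal 0.826 0.538 -0.171
outer loop
vertex 4.361 -2.663 -0.048
vertex 5.287 -4.178 -0.34
vertex 4.1 -2.611 -1.146
endloop
endfacet
facet normal -0.231 0.046 -0.972
outer loop
vertex 5.026 -4.126 -1.438
vertex 3.259 -5.277 -1.072
vertex 4.1 -2.611 -1.146
endloop
endfacet
facet normal 0.826 0.538 -0.171
outer loop
vertex 4.1 -2.611 -1.146
vertex 5.287 -4.178 -0.34
vertex 5.026 -4.126 -1.438
endloop
endfacet
facet normal 0.515 -0.842 -0.162
outer loop
vertex 5.026 -4.126 -1.438
vertex 3.52 -5.329 0.026
vertex 3.259 -5.277 -1.072
endloop
endfacet
facet normal 0.515 -0.842 -0.162
outer loop
vertex 5.287 -4.178 -0.34
vertex 3.52 -5.329 0.026
vertex 5.026 -4.126 -1.438
endloop
endfacet
facet normal -0.125 0.777 -0.616
outer loop
vertex 0.027 2.706 -3.516
vertex -0.867 2.697 -3.346
vertex -0.145 3.108 -2.974
endloop
endfacet
facet normal 0.961 0.250 0.120
outer loop
vertex 0.027 2.706 -3.516
vertex -0.145 3.108 -2.974
vertex 0.261 1.252 -2.364
endloop
endfacet
facet normal 0.961 0.250 0.120
outer loop
vertex 0.261 1.252 -2.364
vertex -0.145 3.108 -2.974
vertex 0.089 1.654 -1.822
endloop
endfacet
facet normal 0.125 -0.777 0.616
outer loop
vertex 0.261 1.252 -2.364
vertex 0.089 1.654 -1.822
vertex -0.633 1.243 -2.194
endloop
endfacet
facet normal -0.125 0.778 -0.616
outer loop
vertex -0.145 3.108 -2.974
vertex -0.867 2.697 -3.346
vertex -0.74 3.269 -2.65
endloop
endfacet
facet normal 0.504 0.585 0.636
outer loop
vertex -0.145 3.108 -2.974
vertex -0.74 3.269 -2.65
vertex 0.089 1.654 -1.822
endloop
endfacet
facet normal 0.504 0.585 0.636
outer loop
vertex 0.089 1.654 -1.822
vertex -0.74 3.269 -2.65
vertex -0.506 1.815 -1.498
endloop
endfacet
facet normal 0.125 -0.778 0.616
outer loop
vertex 0.089 1.654 -1.822
vertex -0.506 1.815 -1.498
vertex -0.633 1.243 -2.194
endloop
endfacet
facet normal -0.126 0.778 -0.616
outer loop
vertex -0.74 3.269 -2.65
vertex -0.867 2.697 -3.346
vertex -1.409 3.095 -2.733
endloop
endfacet
facet normal -0.247 0.577 0.779
outer loop
vertex -0.74 3.269 -2.65
vertex -1.409 3.095 -2.733
vertex -0.506 1.815 -1.498
endloop
endfacet
facet normal -0.246 0.577 0.778
outer loop
vertex -0.506 1.815 -1.498
vertex -1.409 3.095 -2.733
vertex -1.176 1.641 -1.581
endloop
endfacet
facet normal 0.126 -0.778 0.616
outer loop
vertex -0.506 1.815 -1.498
vertex -1.176 1.641 -1.581
vertex -0.633 1.243 -2.194
endloop
endfacet
facet normal -0.125 0.778 -0.616
outer loop
vertex -1.409 3.095 -2.733
vertex -0.867 2.697 -3.346
vertex -1.761 2.688 -3.176
endloop
endfacet
facet normal -0.854 0.232 0.466
outer loop
vertex -1.409 3.095 -2.733
vertex -1.761 2.688 -3.176
vertex -1.176 1.641 -1.581
endloop
endfacet
facet normal -0.855 0.231 0.465
outer loop
vertex -1.176 1.641 -1.581
vertex -1.761 2.688 -3.176
vertex -1.527 1.234 -2.024
endloop
endfacet
facet normal 0.125 -0.778 0.616
outer loop
vertex -1.176 1.641 -1.581
vertex -1.527 1.234 -2.024
vertex -0.633 1.243 -2.194
endloop
endfacet
facet normal -0.125 0.777 -0.616
outer loop
vertex -1.761 2.688 -3.176
vertex -0.867 2.697 -3.346
vertex -1.589 2.286 -3.718
endloop
endfacet
facet normal -0.961 -0.250 -0.120
outer loop
vertex -1.761 2.688 -3.176
vertex -1.589 2.286 -3.718
vertex -1.527 1.234 -2.024
endloop
endfacet
facet normal -0.961 -0.250 -0.120
outer loop
vertex -1.527 1.234 -2.024
vertex -1.589 2.286 -3.718
vertex -1.355 0.832 -2.566
endloop
endfacet
facet normal 0.125 -0.777 0.616
outer loop
vertex -1.527 1.234 -2.024
vertex -1.355 0.832 -2.566
vertex -0.633 1.243 -2.194
endloop
endfacet
facet normal -0.125 0.778 -0.616
outer loop
vertex -1.589 2.286 -3.718
vertex -0.867 2.697 -3.346
vertex -0.994 2.125 -4.042
endloop
endfacet
facet normal -0.504 -0.585 -0.636
outer loop
vertex -1.589 2.286 -3.718
vertex -0.994 2.125 -4.042
vertex -1.355 0.832 -2.566
endloop
endfacet
facet normal -0.504 -0.585 -0.636
outer loop
vertex -1.355 0.832 -2.566
vertex -0.994 2.125 -4.042
vertex -0.76 0.671 -2.89
endloop
endfacet
facet normal 0.125 -0.778 0.616
outer loop
vertex -1.355 0.832 -2.566
vertex -0.76 0.671 -2.89
vertex -0.633 1.243 -2.194
endloop
endfacet
facet normal -0.126 0.778 -0.616
outer loop
vertex -0.994 2.125 -4.042
vertex -0.867 2.697 -3.346
vertex -0.324 2.299 -3.959
endloop
endfacet
facet normal 0.246 -0.577 -0.779
outer loop
vertex -0.994 2.125 -4.042
vertex -0.324 2.299 -3.959
vertex -0.76 0.671 -2.89
endloop
endfacet
facet normal 0.247 -0.577 -0.778
outer loop
vertex -0.76 0.671 -2.89
vertex -0.324 2.299 -3.959
vertex -0.091 0.845 -2.807
endloop
endfacet
facet normal 0.126 -0.778 0.616
outer loop
vertex -0.76 0.671 -2.89
vertex -0.091 0.845 -2.807
vertex -0.633 1.243 -2.194
endloop
endfacet
facet normal -0.125 0.778 -0.616
outer loop
vertex -0.324 2.299 -3.959
vertex -0.867 2.697 -3.346
vertex 0.027 2.706 -3.516
endloop
endfacet
facet normal 0.855 -0.231 -0.465
outer loop
vertex -0.324 2.299 -3.959
vertex 0.027 2.706 -3.516
vertex -0.091 0.845 -2.807
endloop
endfacet
facet normal 0.854 -0.232 -0.466
outer loop
vertex -0.091 0.845 -2.807
vertex 0.027 2.706 -3.516
vertex 0.261 1.252 -2.364
endloop
endfacet
facet normal 0.125 -0.778 0.616
outer loop
vertex -0.091 0.845 -2.807
vertex 0.261 1.252 -2.364
vertex -0.633 1.243 -2.194
endloop
endfacet

endsolid


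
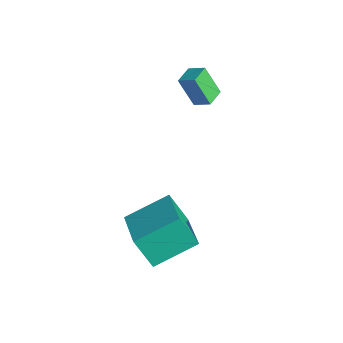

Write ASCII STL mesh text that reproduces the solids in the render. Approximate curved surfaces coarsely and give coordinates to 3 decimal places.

solid 
facet normal -0.704 -0.525 -0.478
outer loop
vertex -2.686 -0.864 3.216
vertex -3.237 -0.139 3.231
vertex -2.128 -0.413 1.899
endloop
endfacet
facet normal 0.605 -0.796 -0.016
outer loop
vertex -1.523 0.039 2.309
vertex -2.686 -0.864 3.216
vertex -2.128 -0.413 1.899
endloop
endfacet
facet normal -0.704 -0.526 -0.478
outer loop
vertex -2.128 -0.413 1.899
vertex -3.237 -0.139 3.231
vertex -2.679 0.311 1.913
endloop
endfacet
facet normal 0.372 0.300 -0.879
outer loop
vertex -2.679 0.311 1.913
vertex -1.523 0.039 2.309
vertex -2.128 -0.413 1.899
endloop
endfacet
facet normal -0.371 -0.300 0.879
outer loop
vertex -2.686 -0.864 3.216
vertex -2.632 0.313 3.641
vertex -3.237 -0.139 3.231
endloop
endfacet
facet normal 0.606 -0.795 -0.015
outer loop
vertex -2.081 -0.411 3.627
vertex -2.686 -0.864 3.216
vertex -1.523 0.039 2.309
endloop
endfacet
facet normal -0.372 -0.300 0.878
outer loop
vertex -2.081 -0.411 3.627
vertex -2.632 0.313 3.641
vertex -2.686 -0.864 3.216
endloop
endfacet
facet normal -0.605 0.796 0.016
outer loop
vertex -3.237 -0.139 3.231
vertex -2.632 0.313 3.641
vertex -2.679 0.311 1.913
endloop
endfacet
facet normal 0.372 0.301 -0.878
outer loop
vertex -2.074 0.764 2.324
vertex -1.523 0.039 2.309
vertex -2.679 0.311 1.913
endloop
endfacet
facet normal -0.606 0.795 0.016
outer loop
vertex -2.679 0.311 1.913
vertex -2.632 0.313 3.641
vertex -2.074 0.764 2.324
endloop
endfacet
facet normal 0.704 0.525 0.478
outer loop
vertex -2.074 0.764 2.324
vertex -2.081 -0.411 3.627
vertex -1.523 0.039 2.309
endloop
endfacet
facet normal 0.703 0.526 0.478
outer loop
vertex -2.632 0.313 3.641
vertex -2.081 -0.411 3.627
vertex -2.074 0.764 2.324
endloop
endfacet
facet normal -0.372 -0.346 0.861
outer loop
vertex 2.679 -5.267 -0.332
vertex 2.844 -3.388 0.494
vertex 0.737 -4.809 -0.987
endloop
endfacet
facet normal -0.080 -0.913 -0.401
outer loop
vertex 1.336 -4.252 -2.374
vertex 2.679 -5.267 -0.332
vertex 0.737 -4.809 -0.987
endloop
endfacet
facet normal -0.372 -0.346 0.861
outer loop
vertex 0.737 -4.809 -0.987
vertex 2.844 -3.388 0.494
vertex 0.902 -2.929 -0.161
endloop
endfacet
facet normal -0.925 0.218 -0.312
outer loop
vertex 0.902 -2.929 -0.161
vertex 1.336 -4.252 -2.374
vertex 0.737 -4.809 -0.987
endloop
endfacet
facet normal 0.925 -0.218 0.312
outer loop
vertex 2.679 -5.267 -0.332
vertex 3.443 -2.831 -0.893
vertex 2.844 -3.388 0.494
endloop
endfacet
facet normal -0.081 -0.913 -0.401
outer loop
vertex 3.278 -4.711 -1.719
vertex 2.679 -5.267 -0.332
vertex 1.336 -4.252 -2.374
endloop
endfacet
facet normal 0.925 -0.218 0.312
outer loop
vertex 3.278 -4.711 -1.719
vertex 3.443 -2.831 -0.893
vertex 2.679 -5.267 -0.332
endloop
endfacet
facet normal 0.080 0.912 0.401
outer loop
vertex 2.844 -3.388 0.494
vertex 3.443 -2.831 -0.893
vertex 0.902 -2.929 -0.161
endloop
endfacet
facet normal -0.925 0.218 -0.312
outer loop
vertex 1.501 -2.373 -1.548
vertex 1.336 -4.252 -2.374
vertex 0.902 -2.929 -0.161
endloop
endfacet
facet normal 0.080 0.913 0.401
outer loop
vertex 0.902 -2.929 -0.161
vertex 3.443 -2.831 -0.893
vertex 1.501 -2.373 -1.548
endloop
endfacet
facet normal 0.372 0.346 -0.861
outer loop
vertex 1.501 -2.373 -1.548
vertex 3.278 -4.711 -1.719
vertex 1.336 -4.252 -2.374
endloop
endfacet
facet normal 0.372 0.346 -0.861
outer loop
vertex 3.443 -2.831 -0.893
vertex 3.278 -4.711 -1.719
vertex 1.501 -2.373 -1.548
endloop
endfacet

endsolid


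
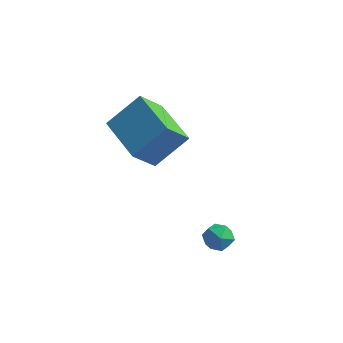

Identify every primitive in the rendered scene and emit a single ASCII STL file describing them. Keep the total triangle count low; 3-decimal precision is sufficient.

solid 
facet normal -0.780 0.608 0.146
outer loop
vertex -2.586 2.432 -0.843
vertex -1.646 3.354 0.341
vertex -2.104 3.307 -1.907
endloop
endfacet
facet normal -0.531 -0.520 -0.669
outer loop
vertex -0.434 2.006 -2.221
vertex -2.586 2.432 -0.843
vertex -2.104 3.307 -1.907
endloop
endfacet
facet normal -0.780 0.608 0.146
outer loop
vertex -2.104 3.307 -1.907
vertex -1.646 3.354 0.341
vertex -1.164 4.229 -0.724
endloop
endfacet
facet normal 0.330 0.599 -0.729
outer loop
vertex -1.164 4.229 -0.724
vertex -0.434 2.006 -2.221
vertex -2.104 3.307 -1.907
endloop
endfacet
facet normal -0.330 -0.600 0.729
outer loop
vertex -2.586 2.432 -0.843
vertex 0.024 2.053 0.027
vertex -1.646 3.354 0.341
endloop
endfacet
facet normal -0.531 -0.521 -0.668
outer loop
vertex -0.916 1.131 -1.156
vertex -2.586 2.432 -0.843
vertex -0.434 2.006 -2.221
endloop
endfacet
facet normal -0.330 -0.599 0.729
outer loop
vertex -0.916 1.131 -1.156
vertex 0.024 2.053 0.027
vertex -2.586 2.432 -0.843
endloop
endfacet
facet normal 0.531 0.521 0.668
outer loop
vertex -1.646 3.354 0.341
vertex 0.024 2.053 0.027
vertex -1.164 4.229 -0.724
endloop
endfacet
facet normal 0.330 0.599 -0.729
outer loop
vertex 0.506 2.928 -1.037
vertex -0.434 2.006 -2.221
vertex -1.164 4.229 -0.724
endloop
endfacet
facet normal 0.531 0.521 0.669
outer loop
vertex -1.164 4.229 -0.724
vertex 0.024 2.053 0.027
vertex 0.506 2.928 -1.037
endloop
endfacet
facet normal 0.780 -0.608 -0.146
outer loop
vertex 0.506 2.928 -1.037
vertex -0.916 1.131 -1.156
vertex -0.434 2.006 -2.221
endloop
endfacet
facet normal 0.780 -0.608 -0.146
outer loop
vertex 0.024 2.053 0.027
vertex -0.916 1.131 -1.156
vertex 0.506 2.928 -1.037
endloop
endfacet
facet normal 0.085 -0.235 0.968
outer loop
vertex 3.037 0.406 -3.077
vertex 2.497 0.043 -3.118
vertex 3.08 -0.225 -3.234
endloop
endfacet
facet normal 0.726 -0.119 0.677
outer loop
vertex 3.037 0.406 -3.077
vertex 3.08 -0.225 -3.234
vertex 3.445 0.214 -3.548
endloop
endfacet
facet normal 0.731 0.543 0.412
outer loop
vertex 3.037 0.406 -3.077
vertex 3.445 0.214 -3.548
vertex 3.088 0.754 -3.626
endloop
endfacet
facet normal 0.093 0.837 0.539
outer loop
vertex 3.037 0.406 -3.077
vertex 3.088 0.754 -3.626
vertex 2.502 0.648 -3.36
endloop
endfacet
facet normal -0.306 0.356 0.883
outer loop
vertex 3.037 0.406 -3.077
vertex 2.502 0.648 -3.36
vertex 2.497 0.043 -3.118
endloop
endfacet
facet normal 0.807 -0.574 0.136
outer loop
vertex 3.445 0.214 -3.548
vertex 3.08 -0.225 -3.234
vertex 3.158 -0.268 -3.88
endloop
endfacet
facet normal -0.230 -0.762 0.606
outer loop
vertex 3.08 -0.225 -3.234
vertex 2.497 0.043 -3.118
vertex 2.572 -0.374 -3.614
endloop
endfacet
facet normal -0.864 0.193 0.466
outer loop
vertex 2.497 0.043 -3.118
vertex 2.502 0.648 -3.36
vertex 2.215 0.166 -3.692
endloop
endfacet
facet normal -0.217 0.972 -0.091
outer loop
vertex 2.502 0.648 -3.36
vertex 3.088 0.754 -3.626
vertex 2.58 0.605 -4.006
endloop
endfacet
facet normal 0.816 0.497 -0.294
outer loop
vertex 3.088 0.754 -3.626
vertex 3.445 0.214 -3.548
vertex 3.163 0.337 -4.122
endloop
endfacet
facet normal -0.093 -0.837 -0.539
outer loop
vertex 2.623 -0.026 -4.163
vertex 3.158 -0.268 -3.88
vertex 2.572 -0.374 -3.614
endloop
endfacet
facet normal -0.731 -0.543 -0.412
outer loop
vertex 2.623 -0.026 -4.163
vertex 2.572 -0.374 -3.614
vertex 2.215 0.166 -3.692
endloop
endfacet
facet normal -0.726 0.119 -0.677
outer loop
vertex 2.623 -0.026 -4.163
vertex 2.215 0.166 -3.692
vertex 2.58 0.605 -4.006
endloop
endfacet
facet normal -0.085 0.235 -0.968
outer loop
vertex 2.623 -0.026 -4.163
vertex 2.58 0.605 -4.006
vertex 3.163 0.337 -4.122
endloop
endfacet
facet normal 0.306 -0.356 -0.883
outer loop
vertex 2.623 -0.026 -4.163
vertex 3.163 0.337 -4.122
vertex 3.158 -0.268 -3.88
endloop
endfacet
facet normal 0.217 -0.972 0.091
outer loop
vertex 2.572 -0.374 -3.614
vertex 3.158 -0.268 -3.88
vertex 3.08 -0.225 -3.234
endloop
endfacet
facet normal -0.816 -0.497 0.294
outer loop
vertex 2.215 0.166 -3.692
vertex 2.572 -0.374 -3.614
vertex 2.497 0.043 -3.118
endloop
endfacet
facet normal -0.807 0.574 -0.136
outer loop
vertex 2.58 0.605 -4.006
vertex 2.215 0.166 -3.692
vertex 2.502 0.648 -3.36
endloop
endfacet
facet normal 0.230 0.762 -0.606
outer loop
vertex 3.163 0.337 -4.122
vertex 2.58 0.605 -4.006
vertex 3.088 0.754 -3.626
endloop
endfacet
facet normal 0.864 -0.193 -0.466
outer loop
vertex 3.158 -0.268 -3.88
vertex 3.163 0.337 -4.122
vertex 3.445 0.214 -3.548
endloop
endfacet

endsolid


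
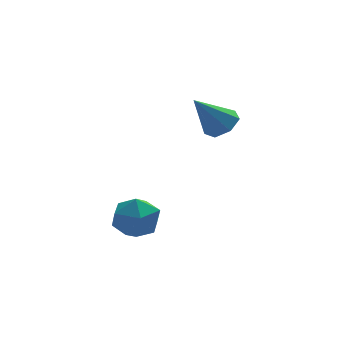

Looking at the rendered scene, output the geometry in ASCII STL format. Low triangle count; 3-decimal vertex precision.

solid 
facet normal -0.576 0.198 0.793
outer loop
vertex -2.267 2.134 -2.812
vertex -2.582 1.153 -2.796
vertex -1.748 1.435 -2.26
endloop
endfacet
facet normal -0.001 0.619 0.785
outer loop
vertex -2.267 2.134 -2.812
vertex -1.748 1.435 -2.26
vertex -1.237 2.138 -2.814
endloop
endfacet
facet normal -0.003 0.985 0.173
outer loop
vertex -2.267 2.134 -2.812
vertex -1.237 2.138 -2.814
vertex -1.754 2.29 -3.692
endloop
endfacet
facet normal -0.581 0.790 -0.198
outer loop
vertex -2.267 2.134 -2.812
vertex -1.754 2.29 -3.692
vertex -2.586 1.681 -3.681
endloop
endfacet
facet normal -0.935 0.303 0.185
outer loop
vertex -2.267 2.134 -2.812
vertex -2.586 1.681 -3.681
vertex -2.582 1.153 -2.796
endloop
endfacet
facet normal 0.578 0.203 0.790
outer loop
vertex -1.237 2.138 -2.814
vertex -1.748 1.435 -2.26
vertex -0.914 1.159 -2.799
endloop
endfacet
facet normal -0.354 -0.480 0.803
outer loop
vertex -1.748 1.435 -2.26
vertex -2.582 1.153 -2.796
vertex -1.746 0.55 -2.788
endloop
endfacet
facet normal -0.933 -0.311 -0.181
outer loop
vertex -2.582 1.153 -2.796
vertex -2.586 1.681 -3.681
vertex -2.263 0.702 -3.666
endloop
endfacet
facet normal -0.360 0.477 -0.802
outer loop
vertex -2.586 1.681 -3.681
vertex -1.754 2.29 -3.692
vertex -1.752 1.405 -4.22
endloop
endfacet
facet normal 0.574 0.794 -0.201
outer loop
vertex -1.754 2.29 -3.692
vertex -1.237 2.138 -2.814
vertex -0.918 1.687 -3.684
endloop
endfacet
facet normal 0.581 -0.790 0.198
outer loop
vertex -1.233 0.706 -3.668
vertex -0.914 1.159 -2.799
vertex -1.746 0.55 -2.788
endloop
endfacet
facet normal 0.003 -0.985 -0.173
outer loop
vertex -1.233 0.706 -3.668
vertex -1.746 0.55 -2.788
vertex -2.263 0.702 -3.666
endloop
endfacet
facet normal 0.001 -0.619 -0.785
outer loop
vertex -1.233 0.706 -3.668
vertex -2.263 0.702 -3.666
vertex -1.752 1.405 -4.22
endloop
endfacet
facet normal 0.576 -0.198 -0.793
outer loop
vertex -1.233 0.706 -3.668
vertex -1.752 1.405 -4.22
vertex -0.918 1.687 -3.684
endloop
endfacet
facet normal 0.935 -0.303 -0.185
outer loop
vertex -1.233 0.706 -3.668
vertex -0.918 1.687 -3.684
vertex -0.914 1.159 -2.799
endloop
endfacet
facet normal 0.360 -0.477 0.802
outer loop
vertex -1.746 0.55 -2.788
vertex -0.914 1.159 -2.799
vertex -1.748 1.435 -2.26
endloop
endfacet
facet normal -0.574 -0.794 0.201
outer loop
vertex -2.263 0.702 -3.666
vertex -1.746 0.55 -2.788
vertex -2.582 1.153 -2.796
endloop
endfacet
facet normal -0.578 -0.203 -0.790
outer loop
vertex -1.752 1.405 -4.22
vertex -2.263 0.702 -3.666
vertex -2.586 1.681 -3.681
endloop
endfacet
facet normal 0.354 0.480 -0.803
outer loop
vertex -0.918 1.687 -3.684
vertex -1.752 1.405 -4.22
vertex -1.754 2.29 -3.692
endloop
endfacet
facet normal 0.933 0.311 0.181
outer loop
vertex -0.914 1.159 -2.799
vertex -0.918 1.687 -3.684
vertex -1.237 2.138 -2.814
endloop
endfacet
facet normal 0.610 0.122 -0.783
outer loop
vertex 2.359 2.647 0.832
vertex 1.785 3.051 0.448
vertex 2.354 3.333 0.935
endloop
endfacet
facet normal 0.512 -0.124 0.850
outer loop
vertex 2.359 2.647 0.832
vertex 2.354 3.333 0.935
vertex 0.675 2.829 1.872
endloop
endfacet
facet normal 0.610 0.121 -0.783
outer loop
vertex 2.354 3.333 0.935
vertex 1.785 3.051 0.448
vertex 1.921 3.807 0.671
endloop
endfacet
facet normal 0.229 0.625 0.746
outer loop
vertex 2.354 3.333 0.935
vertex 1.921 3.807 0.671
vertex 0.675 2.829 1.872
endloop
endfacet
facet normal 0.611 0.121 -0.783
outer loop
vertex 1.921 3.807 0.671
vertex 1.785 3.051 0.448
vertex 1.386 3.712 0.239
endloop
endfacet
facet normal -0.395 0.869 0.298
outer loop
vertex 1.921 3.807 0.671
vertex 1.386 3.712 0.239
vertex 0.675 2.829 1.872
endloop
endfacet
facet normal 0.611 0.121 -0.782
outer loop
vertex 1.386 3.712 0.239
vertex 1.785 3.051 0.448
vertex 1.152 3.118 -0.036
endloop
endfacet
facet normal -0.891 0.425 -0.159
outer loop
vertex 1.386 3.712 0.239
vertex 1.152 3.118 -0.036
vertex 0.675 2.829 1.872
endloop
endfacet
facet normal 0.611 0.121 -0.782
outer loop
vertex 1.152 3.118 -0.036
vertex 1.785 3.051 0.448
vertex 1.395 2.474 0.054
endloop
endfacet
facet normal -0.885 -0.373 -0.278
outer loop
vertex 1.152 3.118 -0.036
vertex 1.395 2.474 0.054
vertex 0.675 2.829 1.872
endloop
endfacet
facet normal 0.610 0.122 -0.783
outer loop
vertex 1.395 2.474 0.054
vertex 1.785 3.051 0.448
vertex 1.932 2.264 0.44
endloop
endfacet
facet normal -0.382 -0.924 0.029
outer loop
vertex 1.395 2.474 0.054
vertex 1.932 2.264 0.44
vertex 0.675 2.829 1.872
endloop
endfacet
facet normal 0.610 0.122 -0.783
outer loop
vertex 1.932 2.264 0.44
vertex 1.785 3.051 0.448
vertex 2.359 2.647 0.832
endloop
endfacet
facet normal 0.240 -0.812 0.532
outer loop
vertex 1.932 2.264 0.44
vertex 2.359 2.647 0.832
vertex 0.675 2.829 1.872
endloop
endfacet

endsolid


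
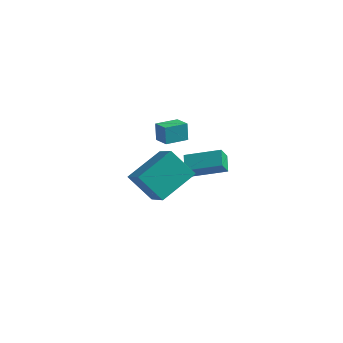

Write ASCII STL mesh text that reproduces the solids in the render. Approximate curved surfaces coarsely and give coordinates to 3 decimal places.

solid 
facet normal -0.753 0.570 -0.329
outer loop
vertex -3.697 0.351 3.543
vertex -2.944 1.242 3.361
vertex -3.546 0.045 2.667
endloop
endfacet
facet normal -0.638 -0.755 0.154
outer loop
vertex -2.876 -0.462 2.959
vertex -3.697 0.351 3.543
vertex -3.546 0.045 2.667
endloop
endfacet
facet normal -0.754 0.569 -0.328
outer loop
vertex -3.546 0.045 2.667
vertex -2.944 1.242 3.361
vertex -2.794 0.936 2.485
endloop
endfacet
facet normal 0.160 -0.325 -0.932
outer loop
vertex -2.794 0.936 2.485
vertex -2.876 -0.462 2.959
vertex -3.546 0.045 2.667
endloop
endfacet
facet normal -0.160 0.325 0.932
outer loop
vertex -3.697 0.351 3.543
vertex -2.274 0.735 3.653
vertex -2.944 1.242 3.361
endloop
endfacet
facet normal -0.638 -0.755 0.154
outer loop
vertex -3.026 -0.156 3.835
vertex -3.697 0.351 3.543
vertex -2.876 -0.462 2.959
endloop
endfacet
facet normal -0.160 0.325 0.932
outer loop
vertex -3.026 -0.156 3.835
vertex -2.274 0.735 3.653
vertex -3.697 0.351 3.543
endloop
endfacet
facet normal 0.638 0.754 -0.154
outer loop
vertex -2.944 1.242 3.361
vertex -2.274 0.735 3.653
vertex -2.794 0.936 2.485
endloop
endfacet
facet normal 0.160 -0.325 -0.932
outer loop
vertex -2.123 0.429 2.777
vertex -2.876 -0.462 2.959
vertex -2.794 0.936 2.485
endloop
endfacet
facet normal 0.637 0.755 -0.154
outer loop
vertex -2.794 0.936 2.485
vertex -2.274 0.735 3.653
vertex -2.123 0.429 2.777
endloop
endfacet
facet normal 0.753 -0.570 0.328
outer loop
vertex -2.123 0.429 2.777
vertex -3.026 -0.156 3.835
vertex -2.876 -0.462 2.959
endloop
endfacet
facet normal 0.754 -0.569 0.329
outer loop
vertex -2.274 0.735 3.653
vertex -3.026 -0.156 3.835
vertex -2.123 0.429 2.777
endloop
endfacet
facet normal -0.925 -0.219 -0.311
outer loop
vertex -2.352 0.576 0.292
vertex -2.674 1.38 0.683
vertex -2.196 1.014 -0.479
endloop
endfacet
facet normal 0.339 -0.846 -0.412
outer loop
vertex -0.486 1.42 0.097
vertex -2.352 0.576 0.292
vertex -2.196 1.014 -0.479
endloop
endfacet
facet normal -0.925 -0.219 -0.311
outer loop
vertex -2.196 1.014 -0.479
vertex -2.674 1.38 0.683
vertex -2.518 1.818 -0.088
endloop
endfacet
facet normal 0.173 0.486 -0.857
outer loop
vertex -2.518 1.818 -0.088
vertex -0.486 1.42 0.097
vertex -2.196 1.014 -0.479
endloop
endfacet
facet normal -0.173 -0.486 0.857
outer loop
vertex -2.352 0.576 0.292
vertex -0.964 1.786 1.259
vertex -2.674 1.38 0.683
endloop
endfacet
facet normal 0.339 -0.846 -0.412
outer loop
vertex -0.642 0.982 0.868
vertex -2.352 0.576 0.292
vertex -0.486 1.42 0.097
endloop
endfacet
facet normal -0.173 -0.486 0.857
outer loop
vertex -0.642 0.982 0.868
vertex -0.964 1.786 1.259
vertex -2.352 0.576 0.292
endloop
endfacet
facet normal -0.339 0.846 0.412
outer loop
vertex -2.674 1.38 0.683
vertex -0.964 1.786 1.259
vertex -2.518 1.818 -0.088
endloop
endfacet
facet normal 0.173 0.486 -0.857
outer loop
vertex -0.808 2.224 0.488
vertex -0.486 1.42 0.097
vertex -2.518 1.818 -0.088
endloop
endfacet
facet normal -0.339 0.846 0.412
outer loop
vertex -2.518 1.818 -0.088
vertex -0.964 1.786 1.259
vertex -0.808 2.224 0.488
endloop
endfacet
facet normal 0.925 0.219 0.311
outer loop
vertex -0.808 2.224 0.488
vertex -0.642 0.982 0.868
vertex -0.486 1.42 0.097
endloop
endfacet
facet normal 0.925 0.219 0.311
outer loop
vertex -0.964 1.786 1.259
vertex -0.642 0.982 0.868
vertex -0.808 2.224 0.488
endloop
endfacet
facet normal -0.472 -0.789 -0.393
outer loop
vertex -2.426 -5.139 4.667
vertex -3.438 -3.834 3.26
vertex -1.221 -5.337 3.618
endloop
endfacet
facet normal 0.466 -0.602 0.649
outer loop
vertex -0.282 -3.766 4.4
vertex -2.426 -5.139 4.667
vertex -1.221 -5.337 3.618
endloop
endfacet
facet normal -0.472 -0.789 -0.393
outer loop
vertex -1.221 -5.337 3.618
vertex -3.438 -3.834 3.26
vertex -2.233 -4.031 2.21
endloop
endfacet
facet normal 0.748 -0.123 -0.652
outer loop
vertex -2.233 -4.031 2.21
vertex -0.282 -3.766 4.4
vertex -1.221 -5.337 3.618
endloop
endfacet
facet normal -0.748 0.123 0.652
outer loop
vertex -2.426 -5.139 4.667
vertex -2.499 -2.263 4.042
vertex -3.438 -3.834 3.26
endloop
endfacet
facet normal 0.466 -0.602 0.648
outer loop
vertex -1.487 -3.569 5.45
vertex -2.426 -5.139 4.667
vertex -0.282 -3.766 4.4
endloop
endfacet
facet normal -0.748 0.123 0.652
outer loop
vertex -1.487 -3.569 5.45
vertex -2.499 -2.263 4.042
vertex -2.426 -5.139 4.667
endloop
endfacet
facet normal -0.467 0.602 -0.648
outer loop
vertex -3.438 -3.834 3.26
vertex -2.499 -2.263 4.042
vertex -2.233 -4.031 2.21
endloop
endfacet
facet normal 0.748 -0.122 -0.652
outer loop
vertex -1.294 -2.461 2.993
vertex -0.282 -3.766 4.4
vertex -2.233 -4.031 2.21
endloop
endfacet
facet normal -0.466 0.602 -0.649
outer loop
vertex -2.233 -4.031 2.21
vertex -2.499 -2.263 4.042
vertex -1.294 -2.461 2.993
endloop
endfacet
facet normal 0.472 0.789 0.393
outer loop
vertex -1.294 -2.461 2.993
vertex -1.487 -3.569 5.45
vertex -0.282 -3.766 4.4
endloop
endfacet
facet normal 0.472 0.789 0.393
outer loop
vertex -2.499 -2.263 4.042
vertex -1.487 -3.569 5.45
vertex -1.294 -2.461 2.993
endloop
endfacet

endsolid


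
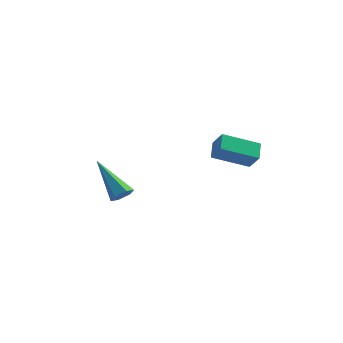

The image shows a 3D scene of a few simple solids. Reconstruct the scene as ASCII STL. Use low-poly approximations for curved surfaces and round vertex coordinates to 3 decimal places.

solid 
facet normal -0.493 0.389 -0.778
outer loop
vertex 2.797 1.76 2.951
vertex 2.703 2.526 3.393
vertex 4.274 2.319 2.295
endloop
endfacet
facet normal 0.106 -0.862 -0.496
outer loop
vertex 4.737 1.954 3.027
vertex 2.797 1.76 2.951
vertex 4.274 2.319 2.295
endloop
endfacet
facet normal -0.493 0.389 -0.778
outer loop
vertex 4.274 2.319 2.295
vertex 2.703 2.526 3.393
vertex 4.18 3.086 2.738
endloop
endfacet
facet normal 0.864 0.327 -0.383
outer loop
vertex 4.18 3.086 2.738
vertex 4.737 1.954 3.027
vertex 4.274 2.319 2.295
endloop
endfacet
facet normal -0.864 -0.327 0.383
outer loop
vertex 2.797 1.76 2.951
vertex 3.166 2.161 4.125
vertex 2.703 2.526 3.393
endloop
endfacet
facet normal 0.106 -0.861 -0.498
outer loop
vertex 3.26 1.394 3.682
vertex 2.797 1.76 2.951
vertex 4.737 1.954 3.027
endloop
endfacet
facet normal -0.864 -0.327 0.383
outer loop
vertex 3.26 1.394 3.682
vertex 3.166 2.161 4.125
vertex 2.797 1.76 2.951
endloop
endfacet
facet normal -0.106 0.861 0.497
outer loop
vertex 2.703 2.526 3.393
vertex 3.166 2.161 4.125
vertex 4.18 3.086 2.738
endloop
endfacet
facet normal 0.864 0.327 -0.383
outer loop
vertex 4.643 2.72 3.469
vertex 4.737 1.954 3.027
vertex 4.18 3.086 2.738
endloop
endfacet
facet normal -0.105 0.861 0.498
outer loop
vertex 4.18 3.086 2.738
vertex 3.166 2.161 4.125
vertex 4.643 2.72 3.469
endloop
endfacet
facet normal 0.493 -0.389 0.779
outer loop
vertex 4.643 2.72 3.469
vertex 3.26 1.394 3.682
vertex 4.737 1.954 3.027
endloop
endfacet
facet normal 0.493 -0.389 0.778
outer loop
vertex 3.166 2.161 4.125
vertex 3.26 1.394 3.682
vertex 4.643 2.72 3.469
endloop
endfacet
facet normal 0.624 -0.460 -0.631
outer loop
vertex -0.49 0.854 1.069
vertex -0.732 1.107 0.645
vertex -0.304 1.342 0.897
endloop
endfacet
facet normal 0.552 0.082 0.830
outer loop
vertex -0.49 0.854 1.069
vertex -0.304 1.342 0.897
vertex -2.068 2.093 1.995
endloop
endfacet
facet normal 0.624 -0.461 -0.630
outer loop
vertex -0.304 1.342 0.897
vertex -0.732 1.107 0.645
vertex -0.545 1.595 0.473
endloop
endfacet
facet normal 0.495 0.841 0.220
outer loop
vertex -0.304 1.342 0.897
vertex -0.545 1.595 0.473
vertex -2.068 2.093 1.995
endloop
endfacet
facet normal 0.623 -0.461 -0.631
outer loop
vertex -0.545 1.595 0.473
vertex -0.732 1.107 0.645
vertex -0.974 1.36 0.221
endloop
endfacet
facet normal -0.192 0.859 -0.474
outer loop
vertex -0.545 1.595 0.473
vertex -0.974 1.36 0.221
vertex -2.068 2.093 1.995
endloop
endfacet
facet normal 0.623 -0.461 -0.631
outer loop
vertex -0.974 1.36 0.221
vertex -0.732 1.107 0.645
vertex -1.161 0.872 0.393
endloop
endfacet
facet normal -0.822 0.119 -0.556
outer loop
vertex -0.974 1.36 0.221
vertex -1.161 0.872 0.393
vertex -2.068 2.093 1.995
endloop
endfacet
facet normal 0.623 -0.461 -0.631
outer loop
vertex -1.161 0.872 0.393
vertex -0.732 1.107 0.645
vertex -0.919 0.619 0.817
endloop
endfacet
facet normal -0.766 -0.641 0.055
outer loop
vertex -1.161 0.872 0.393
vertex -0.919 0.619 0.817
vertex -2.068 2.093 1.995
endloop
endfacet
facet normal 0.623 -0.461 -0.631
outer loop
vertex -0.919 0.619 0.817
vertex -0.732 1.107 0.645
vertex -0.49 0.854 1.069
endloop
endfacet
facet normal -0.078 -0.659 0.748
outer loop
vertex -0.919 0.619 0.817
vertex -0.49 0.854 1.069
vertex -2.068 2.093 1.995
endloop
endfacet

endsolid


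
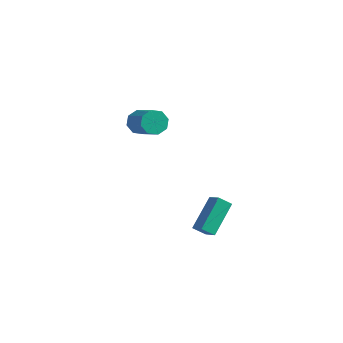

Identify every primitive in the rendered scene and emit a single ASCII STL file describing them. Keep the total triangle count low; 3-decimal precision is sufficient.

solid 
facet normal -0.681 0.461 -0.569
outer loop
vertex -3.992 3.974 2.23
vertex -4.338 4.235 2.855
vertex -3.785 4.49 2.4
endloop
endfacet
facet normal 0.640 -0.004 -0.768
outer loop
vertex -3.992 3.974 2.23
vertex -3.785 4.49 2.4
vertex -2.617 3.044 3.381
endloop
endfacet
facet normal 0.640 -0.005 -0.769
outer loop
vertex -2.617 3.044 3.381
vertex -3.785 4.49 2.4
vertex -2.409 3.56 3.551
endloop
endfacet
facet normal 0.680 -0.462 0.569
outer loop
vertex -2.617 3.044 3.381
vertex -2.409 3.56 3.551
vertex -2.962 3.305 4.005
endloop
endfacet
facet normal -0.681 0.461 -0.569
outer loop
vertex -3.785 4.49 2.4
vertex -4.338 4.235 2.855
vertex -3.901 4.857 2.836
endloop
endfacet
facet normal 0.704 0.624 -0.338
outer loop
vertex -3.785 4.49 2.4
vertex -3.901 4.857 2.836
vertex -2.409 3.56 3.551
endloop
endfacet
facet normal 0.704 0.625 -0.337
outer loop
vertex -2.409 3.56 3.551
vertex -3.901 4.857 2.836
vertex -2.526 3.927 3.987
endloop
endfacet
facet normal 0.680 -0.460 0.570
outer loop
vertex -2.409 3.56 3.551
vertex -2.526 3.927 3.987
vertex -2.962 3.305 4.005
endloop
endfacet
facet normal -0.680 0.460 -0.571
outer loop
vertex -3.901 4.857 2.836
vertex -4.338 4.235 2.855
vertex -4.274 4.86 3.283
endloop
endfacet
facet normal 0.356 0.888 0.291
outer loop
vertex -3.901 4.857 2.836
vertex -4.274 4.86 3.283
vertex -2.526 3.927 3.987
endloop
endfacet
facet normal 0.357 0.888 0.291
outer loop
vertex -2.526 3.927 3.987
vertex -4.274 4.86 3.283
vertex -2.898 3.93 4.434
endloop
endfacet
facet normal 0.681 -0.461 0.570
outer loop
vertex -2.526 3.927 3.987
vertex -2.898 3.93 4.434
vertex -2.962 3.305 4.005
endloop
endfacet
facet normal -0.682 0.460 -0.569
outer loop
vertex -4.274 4.86 3.283
vertex -4.338 4.235 2.855
vertex -4.683 4.496 3.479
endloop
endfacet
facet normal -0.201 0.630 0.750
outer loop
vertex -4.274 4.86 3.283
vertex -4.683 4.496 3.479
vertex -2.898 3.93 4.434
endloop
endfacet
facet normal -0.201 0.630 0.750
outer loop
vertex -2.898 3.93 4.434
vertex -4.683 4.496 3.479
vertex -3.308 3.566 4.63
endloop
endfacet
facet normal 0.681 -0.461 0.569
outer loop
vertex -2.898 3.93 4.434
vertex -3.308 3.566 4.63
vertex -2.962 3.305 4.005
endloop
endfacet
facet normal -0.680 0.462 -0.569
outer loop
vertex -4.683 4.496 3.479
vertex -4.338 4.235 2.855
vertex -4.891 3.98 3.309
endloop
endfacet
facet normal -0.640 0.005 0.768
outer loop
vertex -4.683 4.496 3.479
vertex -4.891 3.98 3.309
vertex -3.308 3.566 4.63
endloop
endfacet
facet normal -0.640 0.004 0.768
outer loop
vertex -3.308 3.566 4.63
vertex -4.891 3.98 3.309
vertex -3.515 3.05 4.46
endloop
endfacet
facet normal 0.681 -0.461 0.569
outer loop
vertex -3.308 3.566 4.63
vertex -3.515 3.05 4.46
vertex -2.962 3.305 4.005
endloop
endfacet
facet normal -0.680 0.460 -0.570
outer loop
vertex -4.891 3.98 3.309
vertex -4.338 4.235 2.855
vertex -4.774 3.613 2.873
endloop
endfacet
facet normal -0.704 -0.625 0.337
outer loop
vertex -4.891 3.98 3.309
vertex -4.774 3.613 2.873
vertex -3.515 3.05 4.46
endloop
endfacet
facet normal -0.705 -0.624 0.338
outer loop
vertex -3.515 3.05 4.46
vertex -4.774 3.613 2.873
vertex -3.399 2.683 4.024
endloop
endfacet
facet normal 0.681 -0.461 0.569
outer loop
vertex -3.515 3.05 4.46
vertex -3.399 2.683 4.024
vertex -2.962 3.305 4.005
endloop
endfacet
facet normal -0.681 0.461 -0.570
outer loop
vertex -4.774 3.613 2.873
vertex -4.338 4.235 2.855
vertex -4.402 3.61 2.426
endloop
endfacet
facet normal -0.357 -0.888 -0.291
outer loop
vertex -4.774 3.613 2.873
vertex -4.402 3.61 2.426
vertex -3.399 2.683 4.024
endloop
endfacet
facet normal -0.356 -0.888 -0.291
outer loop
vertex -3.399 2.683 4.024
vertex -4.402 3.61 2.426
vertex -3.026 2.68 3.577
endloop
endfacet
facet normal 0.680 -0.460 0.571
outer loop
vertex -3.399 2.683 4.024
vertex -3.026 2.68 3.577
vertex -2.962 3.305 4.005
endloop
endfacet
facet normal -0.681 0.461 -0.569
outer loop
vertex -4.402 3.61 2.426
vertex -4.338 4.235 2.855
vertex -3.992 3.974 2.23
endloop
endfacet
facet normal 0.201 -0.630 -0.750
outer loop
vertex -4.402 3.61 2.426
vertex -3.992 3.974 2.23
vertex -3.026 2.68 3.577
endloop
endfacet
facet normal 0.201 -0.630 -0.750
outer loop
vertex -3.026 2.68 3.577
vertex -3.992 3.974 2.23
vertex -2.617 3.044 3.381
endloop
endfacet
facet normal 0.682 -0.460 0.569
outer loop
vertex -3.026 2.68 3.577
vertex -2.617 3.044 3.381
vertex -2.962 3.305 4.005
endloop
endfacet
facet normal -0.701 -0.389 0.598
outer loop
vertex 0.02 2.729 -2.743
vertex 0.072 4.469 -1.551
vertex -0.728 3.16 -3.34
endloop
endfacet
facet normal -0.024 -0.825 -0.565
outer loop
vertex -0.132 3.491 -3.849
vertex 0.02 2.729 -2.743
vertex -0.728 3.16 -3.34
endloop
endfacet
facet normal -0.702 -0.388 0.598
outer loop
vertex -0.728 3.16 -3.34
vertex 0.072 4.469 -1.551
vertex -0.676 4.901 -2.149
endloop
endfacet
facet normal -0.713 0.410 -0.568
outer loop
vertex -0.676 4.901 -2.149
vertex -0.132 3.491 -3.849
vertex -0.728 3.16 -3.34
endloop
endfacet
facet normal 0.713 -0.411 0.568
outer loop
vertex 0.02 2.729 -2.743
vertex 0.668 4.8 -2.06
vertex 0.072 4.469 -1.551
endloop
endfacet
facet normal -0.025 -0.825 -0.565
outer loop
vertex 0.616 3.059 -3.251
vertex 0.02 2.729 -2.743
vertex -0.132 3.491 -3.849
endloop
endfacet
facet normal 0.712 -0.411 0.569
outer loop
vertex 0.616 3.059 -3.251
vertex 0.668 4.8 -2.06
vertex 0.02 2.729 -2.743
endloop
endfacet
facet normal 0.025 0.825 0.565
outer loop
vertex 0.072 4.469 -1.551
vertex 0.668 4.8 -2.06
vertex -0.676 4.901 -2.149
endloop
endfacet
facet normal -0.712 0.411 -0.569
outer loop
vertex -0.08 5.231 -2.657
vertex -0.132 3.491 -3.849
vertex -0.676 4.901 -2.149
endloop
endfacet
facet normal 0.025 0.825 0.565
outer loop
vertex -0.676 4.901 -2.149
vertex 0.668 4.8 -2.06
vertex -0.08 5.231 -2.657
endloop
endfacet
facet normal 0.702 0.388 -0.597
outer loop
vertex -0.08 5.231 -2.657
vertex 0.616 3.059 -3.251
vertex -0.132 3.491 -3.849
endloop
endfacet
facet normal 0.701 0.388 -0.598
outer loop
vertex 0.668 4.8 -2.06
vertex 0.616 3.059 -3.251
vertex -0.08 5.231 -2.657
endloop
endfacet

endsolid
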